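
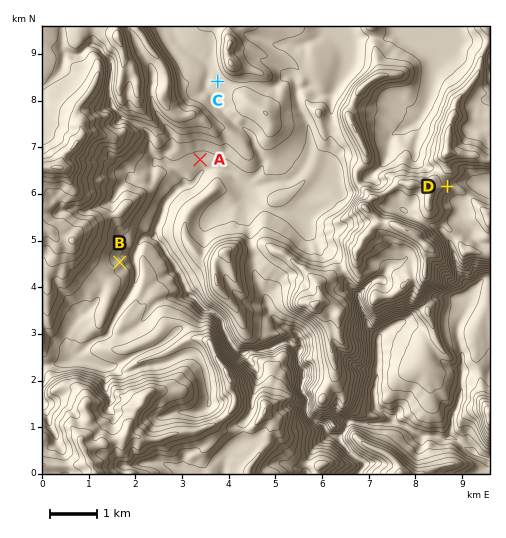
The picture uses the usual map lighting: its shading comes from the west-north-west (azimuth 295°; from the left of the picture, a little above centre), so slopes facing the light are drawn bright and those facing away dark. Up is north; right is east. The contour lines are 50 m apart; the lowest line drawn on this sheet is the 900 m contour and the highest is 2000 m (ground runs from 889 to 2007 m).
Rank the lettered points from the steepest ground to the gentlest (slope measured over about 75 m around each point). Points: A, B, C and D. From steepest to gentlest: D B A C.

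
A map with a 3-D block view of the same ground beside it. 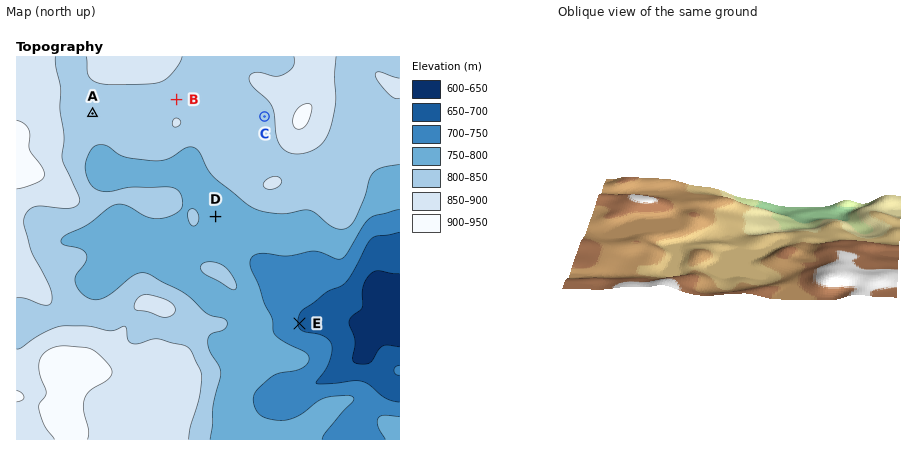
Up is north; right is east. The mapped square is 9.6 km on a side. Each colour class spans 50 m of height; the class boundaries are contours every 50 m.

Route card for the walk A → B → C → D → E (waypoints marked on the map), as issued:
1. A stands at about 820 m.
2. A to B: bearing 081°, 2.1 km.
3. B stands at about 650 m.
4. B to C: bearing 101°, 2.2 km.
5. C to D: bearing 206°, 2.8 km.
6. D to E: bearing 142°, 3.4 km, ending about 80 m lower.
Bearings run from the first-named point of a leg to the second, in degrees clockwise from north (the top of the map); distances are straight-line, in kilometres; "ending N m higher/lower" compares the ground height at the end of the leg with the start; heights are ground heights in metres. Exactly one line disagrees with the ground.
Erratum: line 3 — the height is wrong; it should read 840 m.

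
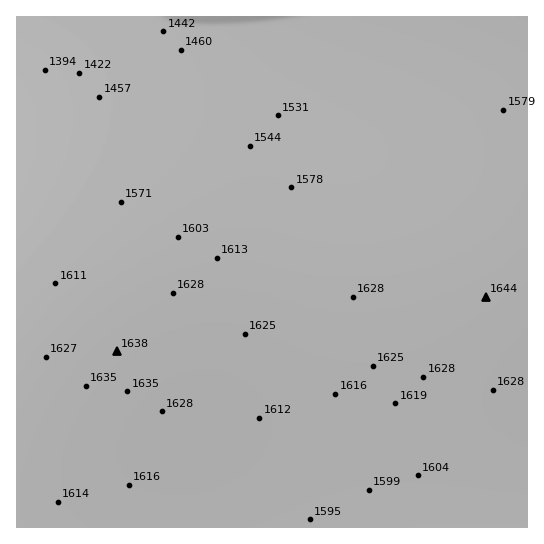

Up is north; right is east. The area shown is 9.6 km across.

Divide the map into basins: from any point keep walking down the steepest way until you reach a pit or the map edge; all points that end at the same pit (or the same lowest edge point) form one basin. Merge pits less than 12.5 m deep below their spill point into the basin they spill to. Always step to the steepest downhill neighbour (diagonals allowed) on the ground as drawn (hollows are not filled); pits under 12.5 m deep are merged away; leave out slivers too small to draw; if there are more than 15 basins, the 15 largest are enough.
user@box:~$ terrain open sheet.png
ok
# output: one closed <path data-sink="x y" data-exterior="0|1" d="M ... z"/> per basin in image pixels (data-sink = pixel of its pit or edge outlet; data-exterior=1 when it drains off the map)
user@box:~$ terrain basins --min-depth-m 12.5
<path data-sink="17 17" data-exterior="1" d="M527 16l-510 0-1 377 25-1 29-8 21-12 26-21 17-7 24-5 184-22 133-20 52-1z"/><path data-sink="310 519" data-exterior="0" d="M527 296l-52 1-133 20-184 22-24 5-17 7-26 21-21 12-21 7-32 2-1 134 511 1z"/>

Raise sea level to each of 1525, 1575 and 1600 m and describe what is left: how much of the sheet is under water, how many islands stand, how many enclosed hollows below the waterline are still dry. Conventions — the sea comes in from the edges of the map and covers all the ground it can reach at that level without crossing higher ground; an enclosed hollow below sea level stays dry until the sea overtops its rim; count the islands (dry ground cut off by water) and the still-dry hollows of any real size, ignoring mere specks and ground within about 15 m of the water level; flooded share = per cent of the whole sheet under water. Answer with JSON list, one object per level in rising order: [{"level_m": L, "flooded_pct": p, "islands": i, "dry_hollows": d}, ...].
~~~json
[{"level_m": 1525, "flooded_pct": 15, "islands": 0, "dry_hollows": 0}, {"level_m": 1575, "flooded_pct": 31, "islands": 0, "dry_hollows": 0}, {"level_m": 1600, "flooded_pct": 42, "islands": 0, "dry_hollows": 0}]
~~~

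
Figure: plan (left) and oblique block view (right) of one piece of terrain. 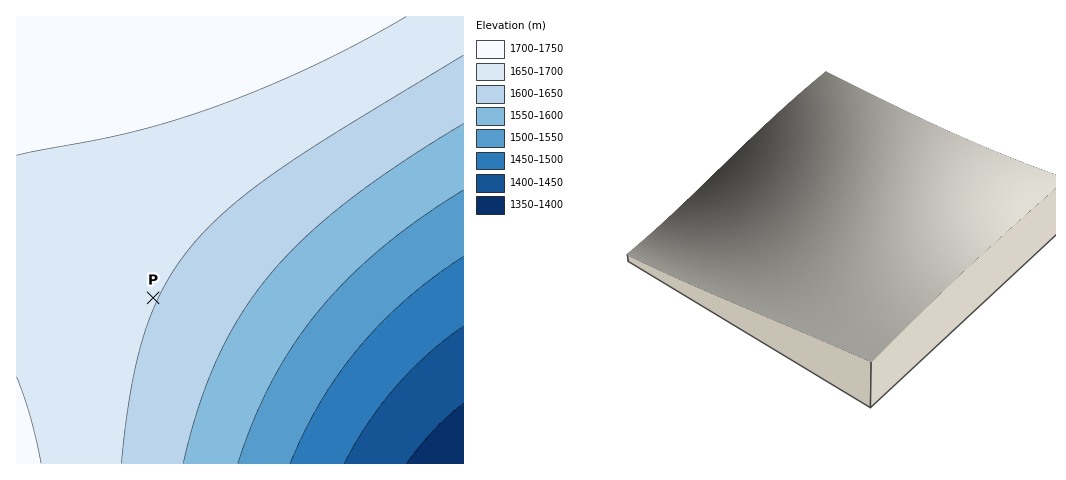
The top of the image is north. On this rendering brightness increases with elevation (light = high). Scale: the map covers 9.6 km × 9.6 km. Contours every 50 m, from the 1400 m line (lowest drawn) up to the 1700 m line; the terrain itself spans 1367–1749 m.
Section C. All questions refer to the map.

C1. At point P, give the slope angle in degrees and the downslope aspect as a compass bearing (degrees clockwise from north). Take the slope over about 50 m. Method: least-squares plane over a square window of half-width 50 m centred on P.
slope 1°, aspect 115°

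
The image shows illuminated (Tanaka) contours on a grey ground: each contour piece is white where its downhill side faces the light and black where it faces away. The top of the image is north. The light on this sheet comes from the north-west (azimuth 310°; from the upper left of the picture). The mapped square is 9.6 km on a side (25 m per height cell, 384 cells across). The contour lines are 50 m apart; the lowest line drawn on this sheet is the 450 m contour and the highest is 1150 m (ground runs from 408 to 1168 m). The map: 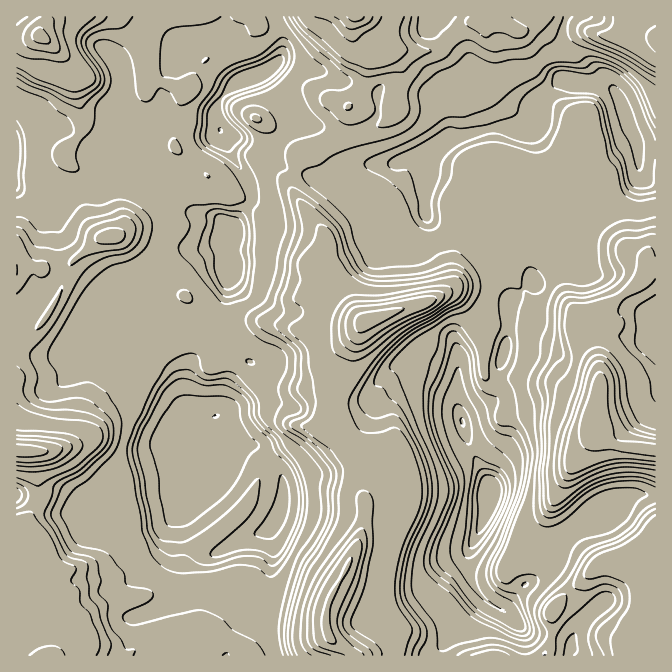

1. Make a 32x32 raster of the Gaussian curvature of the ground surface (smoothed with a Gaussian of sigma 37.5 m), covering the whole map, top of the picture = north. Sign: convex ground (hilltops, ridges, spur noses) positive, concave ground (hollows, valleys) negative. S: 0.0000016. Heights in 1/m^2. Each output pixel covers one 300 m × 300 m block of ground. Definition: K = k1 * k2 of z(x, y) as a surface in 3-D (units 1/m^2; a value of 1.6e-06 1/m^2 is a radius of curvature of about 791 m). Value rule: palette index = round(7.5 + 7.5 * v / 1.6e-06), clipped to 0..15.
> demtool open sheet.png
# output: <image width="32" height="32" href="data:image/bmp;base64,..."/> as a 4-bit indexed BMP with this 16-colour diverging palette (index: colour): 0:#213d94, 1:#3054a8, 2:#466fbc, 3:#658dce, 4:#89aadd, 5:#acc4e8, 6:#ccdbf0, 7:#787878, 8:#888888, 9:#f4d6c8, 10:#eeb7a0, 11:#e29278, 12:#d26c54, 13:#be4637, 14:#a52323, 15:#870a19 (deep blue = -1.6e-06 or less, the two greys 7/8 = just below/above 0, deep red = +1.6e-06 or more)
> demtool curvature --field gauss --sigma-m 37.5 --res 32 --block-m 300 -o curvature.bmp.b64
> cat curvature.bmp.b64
<image width="32" height="32" href="data:image/bmp;base64,Qk12AgAAAAAAAHYAAAAoAAAAIAAAACAAAAABAAQAAAAAAAACAAATCwAAEwsAABAAAAAAAAAAlD0hAKhUMAC8b0YAzo1lAN2qiQDoxKwA8NvMAHh4eACIiIgAyNb0AKC37gB4kuIAVGzSADdGvgAjI6UAGQqHAHVZhHeIeIhvCld3eIF4iIiHeJqIiHd2h+l8V2a/CEp3h3dXd3d4d4d3Z4h6kvd/WHd3mHd3iFZ5dmpngqwwaiiHWWd3eIplh7h4WiTVWeiHialnZ2eGm3e6d3mXaIc5V5eIh4uXeHloYId3jHcGebglqIeHiIl5aXl4mGqk6Zh3MqZ4eHeHimd2eJpfxnCLr3h3dnd3h1tcN3iIIimPhnefhKPHd3elpnd6eBeZd3ZXl2mkh4hzd5h3iXj2pYeHTGp2Z4h3nGiWWWZ3dIiHhpeIhnd6ppd1h3d3Z0pFiJx3eHd3hU5Ie3dUuHm3toePV1iId3d2d302aXl5pvdmImqJeIh3d3O3hsx3ajgYmneHiIh4d4ckh3dahvgGpk9XWXd4h3eH9nd3Q3eD5Heg20lYZpZ3hrt4p0+IpTeHd4lYiJO8RoZkh3mId3Z3d3h221iHvkeH/IpaSIakd4h3dWhHdpVnY7B413h3mod4eIdFN3d3iHiXc3d3h5d3h4h4j4eHh3d4VnaHd5eHmId3h5hnh3d4SqlXpnd3dpiJV3h7V4Z3d3qPh4lXd3iFabeHh4lhiHhLDFdo14p3eHdW9YhprxeHuFt1aHGlmHh4LTXDaEpIeHZJvVqJhneGeE1teH9Pt3iHeJVHd4dlmYh1KWabZUd4h3eQmnxWxomEYtd3"/>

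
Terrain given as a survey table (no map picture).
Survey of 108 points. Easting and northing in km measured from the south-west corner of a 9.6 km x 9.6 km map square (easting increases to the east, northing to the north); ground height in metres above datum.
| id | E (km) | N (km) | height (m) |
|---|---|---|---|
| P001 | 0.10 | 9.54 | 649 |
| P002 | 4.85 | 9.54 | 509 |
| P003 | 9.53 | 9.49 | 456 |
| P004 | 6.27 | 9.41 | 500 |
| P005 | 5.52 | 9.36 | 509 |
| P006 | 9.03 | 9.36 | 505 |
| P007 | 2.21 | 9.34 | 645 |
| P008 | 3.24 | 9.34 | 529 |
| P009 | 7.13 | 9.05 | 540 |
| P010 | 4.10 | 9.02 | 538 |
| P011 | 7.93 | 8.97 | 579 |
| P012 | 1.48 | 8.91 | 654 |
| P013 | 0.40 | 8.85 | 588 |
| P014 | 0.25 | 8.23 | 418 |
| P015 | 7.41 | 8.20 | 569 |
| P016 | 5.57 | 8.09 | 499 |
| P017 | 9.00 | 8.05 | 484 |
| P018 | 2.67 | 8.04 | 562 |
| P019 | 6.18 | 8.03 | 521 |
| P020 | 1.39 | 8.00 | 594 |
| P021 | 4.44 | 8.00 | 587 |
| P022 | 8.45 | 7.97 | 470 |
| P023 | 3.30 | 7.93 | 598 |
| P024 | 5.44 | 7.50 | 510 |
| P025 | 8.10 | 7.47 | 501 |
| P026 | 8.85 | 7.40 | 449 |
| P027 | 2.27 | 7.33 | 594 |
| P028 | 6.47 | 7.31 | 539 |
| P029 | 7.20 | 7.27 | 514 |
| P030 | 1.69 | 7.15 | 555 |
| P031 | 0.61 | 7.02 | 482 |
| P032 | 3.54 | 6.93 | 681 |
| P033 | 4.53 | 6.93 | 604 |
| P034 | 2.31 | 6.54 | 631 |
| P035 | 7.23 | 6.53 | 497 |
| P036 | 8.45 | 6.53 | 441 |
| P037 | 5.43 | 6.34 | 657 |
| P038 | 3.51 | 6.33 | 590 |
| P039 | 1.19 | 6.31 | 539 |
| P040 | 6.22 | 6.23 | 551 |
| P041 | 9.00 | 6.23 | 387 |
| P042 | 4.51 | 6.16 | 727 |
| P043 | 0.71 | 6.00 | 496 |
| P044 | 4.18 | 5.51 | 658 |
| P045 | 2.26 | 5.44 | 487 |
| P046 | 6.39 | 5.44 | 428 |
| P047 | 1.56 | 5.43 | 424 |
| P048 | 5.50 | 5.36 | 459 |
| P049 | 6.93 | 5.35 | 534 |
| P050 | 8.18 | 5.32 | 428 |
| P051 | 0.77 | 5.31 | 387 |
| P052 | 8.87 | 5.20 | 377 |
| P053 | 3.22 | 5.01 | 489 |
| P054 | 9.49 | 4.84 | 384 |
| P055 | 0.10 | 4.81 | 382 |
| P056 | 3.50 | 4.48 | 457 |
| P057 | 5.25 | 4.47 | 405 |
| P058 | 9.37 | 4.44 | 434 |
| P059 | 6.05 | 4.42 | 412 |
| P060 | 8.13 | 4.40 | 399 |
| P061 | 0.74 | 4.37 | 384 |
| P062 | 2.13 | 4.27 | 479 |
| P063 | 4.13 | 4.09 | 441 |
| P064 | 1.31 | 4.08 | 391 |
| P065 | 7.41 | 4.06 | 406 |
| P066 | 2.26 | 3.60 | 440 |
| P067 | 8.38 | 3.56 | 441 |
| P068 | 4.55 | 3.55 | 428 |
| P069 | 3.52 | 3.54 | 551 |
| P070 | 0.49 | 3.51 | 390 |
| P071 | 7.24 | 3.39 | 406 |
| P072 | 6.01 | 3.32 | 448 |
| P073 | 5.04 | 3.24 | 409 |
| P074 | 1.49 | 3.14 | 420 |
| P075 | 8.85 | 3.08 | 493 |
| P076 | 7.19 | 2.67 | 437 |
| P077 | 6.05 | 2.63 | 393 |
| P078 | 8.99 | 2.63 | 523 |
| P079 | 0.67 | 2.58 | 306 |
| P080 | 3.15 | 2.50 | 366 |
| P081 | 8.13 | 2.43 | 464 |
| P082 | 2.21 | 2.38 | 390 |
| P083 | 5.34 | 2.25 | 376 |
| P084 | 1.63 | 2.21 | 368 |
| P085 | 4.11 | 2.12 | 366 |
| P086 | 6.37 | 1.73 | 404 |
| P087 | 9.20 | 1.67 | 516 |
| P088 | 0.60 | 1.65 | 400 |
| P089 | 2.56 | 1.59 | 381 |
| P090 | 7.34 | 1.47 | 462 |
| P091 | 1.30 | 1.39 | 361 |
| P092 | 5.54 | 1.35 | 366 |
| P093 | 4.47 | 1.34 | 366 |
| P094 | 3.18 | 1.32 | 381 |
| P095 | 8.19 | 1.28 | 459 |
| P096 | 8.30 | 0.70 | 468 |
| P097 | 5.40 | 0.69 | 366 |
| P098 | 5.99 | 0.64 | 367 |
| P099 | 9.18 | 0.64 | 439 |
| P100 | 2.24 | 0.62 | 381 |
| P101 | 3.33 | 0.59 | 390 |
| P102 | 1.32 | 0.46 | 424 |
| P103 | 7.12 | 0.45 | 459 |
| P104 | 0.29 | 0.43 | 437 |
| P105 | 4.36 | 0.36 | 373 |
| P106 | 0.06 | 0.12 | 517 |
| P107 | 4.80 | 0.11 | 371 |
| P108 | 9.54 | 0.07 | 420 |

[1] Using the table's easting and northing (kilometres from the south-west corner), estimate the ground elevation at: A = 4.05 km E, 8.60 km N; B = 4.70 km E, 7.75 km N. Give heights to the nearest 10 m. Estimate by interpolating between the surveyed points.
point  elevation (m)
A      540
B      590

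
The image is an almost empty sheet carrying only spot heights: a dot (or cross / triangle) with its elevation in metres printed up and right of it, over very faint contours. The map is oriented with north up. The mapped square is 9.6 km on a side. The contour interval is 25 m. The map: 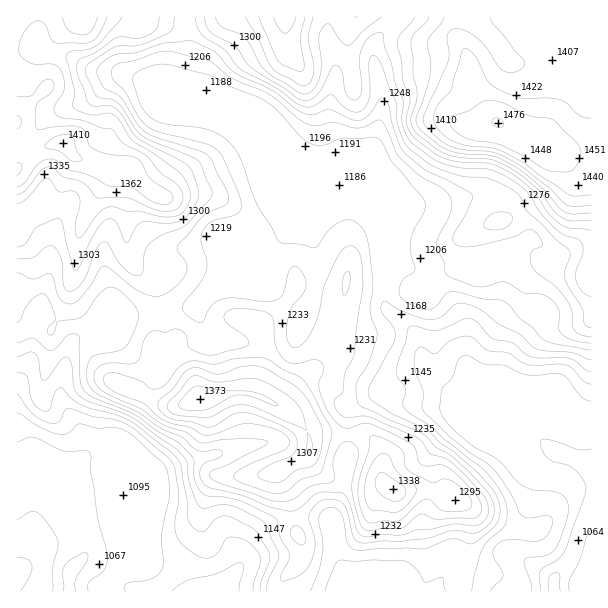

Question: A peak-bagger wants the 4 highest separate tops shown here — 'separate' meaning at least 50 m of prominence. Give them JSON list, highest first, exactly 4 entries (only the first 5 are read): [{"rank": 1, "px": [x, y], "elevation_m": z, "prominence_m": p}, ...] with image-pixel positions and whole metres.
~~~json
[{"rank": 1, "px": [498, 122], "elevation_m": 1476, "prominence_m": 434}, {"rank": 2, "px": [63, 143], "elevation_m": 1410, "prominence_m": 145}, {"rank": 3, "px": [200, 399], "elevation_m": 1373, "prominence_m": 132}, {"rank": 4, "px": [393, 489], "elevation_m": 1338, "prominence_m": 82}]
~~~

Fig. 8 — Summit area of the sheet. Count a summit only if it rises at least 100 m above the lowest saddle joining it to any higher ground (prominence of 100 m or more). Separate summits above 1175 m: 3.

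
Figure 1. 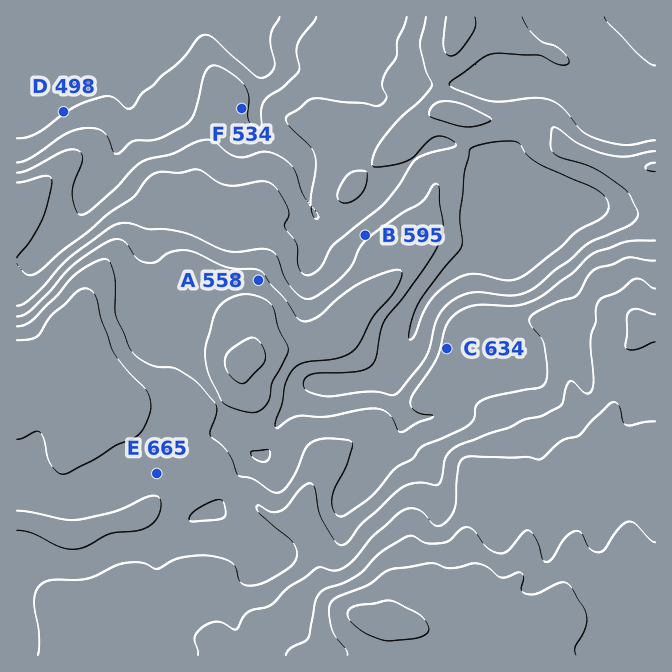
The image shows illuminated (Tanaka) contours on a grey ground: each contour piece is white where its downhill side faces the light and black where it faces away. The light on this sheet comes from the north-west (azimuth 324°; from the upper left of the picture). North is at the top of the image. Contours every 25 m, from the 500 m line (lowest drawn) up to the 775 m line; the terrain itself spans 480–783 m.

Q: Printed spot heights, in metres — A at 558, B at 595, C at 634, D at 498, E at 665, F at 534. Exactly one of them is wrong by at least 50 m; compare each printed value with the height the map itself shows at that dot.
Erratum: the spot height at A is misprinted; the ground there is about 633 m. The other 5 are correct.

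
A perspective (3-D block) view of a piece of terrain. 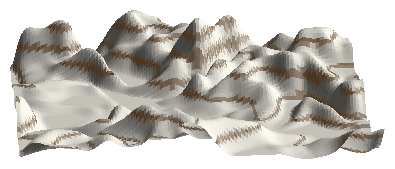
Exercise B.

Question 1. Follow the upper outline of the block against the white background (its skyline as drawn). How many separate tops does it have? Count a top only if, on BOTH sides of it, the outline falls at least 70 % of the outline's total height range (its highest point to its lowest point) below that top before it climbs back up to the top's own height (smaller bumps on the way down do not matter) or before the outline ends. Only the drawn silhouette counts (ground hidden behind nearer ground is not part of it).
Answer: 0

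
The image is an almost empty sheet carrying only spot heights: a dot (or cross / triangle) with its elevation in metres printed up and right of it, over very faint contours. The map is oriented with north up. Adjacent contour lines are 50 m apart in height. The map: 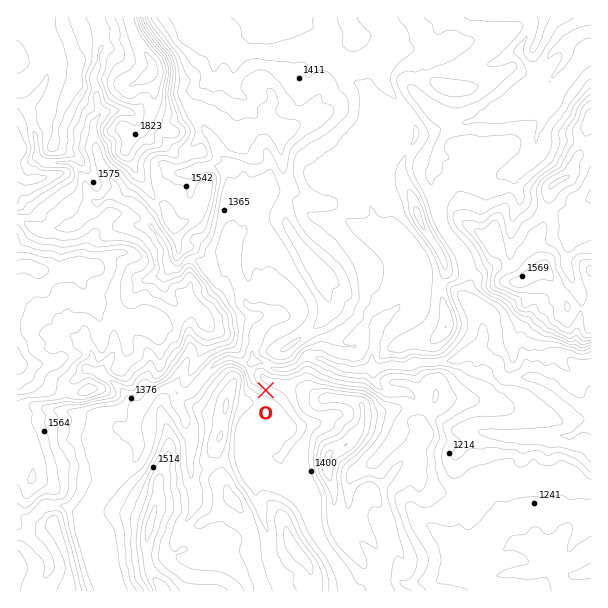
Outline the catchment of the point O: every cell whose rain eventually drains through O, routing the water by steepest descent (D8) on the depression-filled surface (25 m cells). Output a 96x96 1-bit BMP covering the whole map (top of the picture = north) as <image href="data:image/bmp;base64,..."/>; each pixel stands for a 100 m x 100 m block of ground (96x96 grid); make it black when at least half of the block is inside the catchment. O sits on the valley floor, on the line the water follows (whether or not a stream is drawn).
<image width="96" height="96" href="data:image/bmp;base64,Qk2+BAAAAAAAAD4AAAAoAAAAYAAAAGAAAAABAAEAAAAAAIAEAAATCwAAEwsAAAIAAAAAAAAA////AAAAAAAAAAAAAH/AAAAAAAAAAAAAAH/AAAAAAAAAAAAAAH+AAAAAAAAAAAAAAP+AAAAAAAAAAAAAAP/gAAAAAAAAAAAAAP/wAAAAAAAAAAAAAf/8AAAAAAAAAAAAAf/8AAAAAAAAAAAAAf/8AAAAAAAAAAAAAf/8AAAAAAAAAAAAAf/4AAAAAAAAAAAAAf/4AAAAAAAAAAAAA//4AAAAAAAAAAAAA//4AAAAAAAAAAAAB//4AAAAAAAAAAAAD//4AAAAAAAAAAAAH//4AAAAAAAAAAAAH//4AAAAAAAAAAAAH//4AAAAAAAAAAAAP//wAAAAAAAAAAAAP//wAAAAAAAAAAAAP//wAAAAAAAAAAAAP//wAAAAAAAAAAAAf//4AAAAAAAAAAAAf//+AAAAAAAAAAAAP///AAAAAAAAAAAAP///gAAAAAAAAAAAP///gAAAAAAAAAAAP///wAAAAAAAAAAAH///wAAAAAAAAAAAH///wAAAAAAAAAAAHn//gAAAAAAAAAAAAH/IAAAAAAAAAAAAAD+AAAAAAAAAAAAAADAAAAAAAAAAAAAAAAAAAAAAAAAAAAAAAAAAAAAAAAAAAAAAAAAAAAAAAAAAAAAAAAAAAAAAAAAAAAAAAAAAAAAAAAAAAAAAAAAAAAAAAAAAAAAAAAAAAAAAAAAAAAAAAAAAAAAAAAAAAAAAAAAAAAAAAAAAAAAAAAAAAAAAAAAAAAAAAAAAAAAAAAAAAAAAAAAAAAAAAAAAAAAAAAAAAAAAAAAAAAAAAAAAAAAAAAAAAAAAAAAAAAAAAAAAAAAAAAAAAAAAAAAAAAAAAAAAAAAAAAAAAAAAAAAAAAAAAAAAAAAAAAAAAAAAAAAAAAAAAAAAAAAAAAAAAAAAAAAAAAAAAAAAAAAAAAAAAAAAAAAAAAAAAAAAAAAAAAAAAAAAAAAAAAAAAAAAAAAAAAAAAAAAAAAAAAAAAAAAAAAAAAAAAAAAAAAAAAAAAAAAAAAAAAAAAAAAAAAAAAAAAAAAAAAAAAAAAAAAAAAAAAAAAAAAAAAAAAAAAAAAAAAAAAAAAAAAAAAAAAAAAAAAAAAAAAAAAAAAAAAAAAAAAAAAAAAAAAAAAAAAAAAAAAAAAAAAAAAAAAAAAAAAAAAAAAAAAAAAAAAAAAAAAAAAAAAAAAAAAAAAAAAAAAAAAAAAAAAAAAAAAAAAAAAAAAAAAAAAAAAAAAAAAAAAAAAAAAAAAAAAAAAAAAAAAAAAAAAAAAAAAAAAAAAAAAAAAAAAAAAAAAAAAAAAAAAAAAAAAAAAAAAAAAAAAAAAAAAAAAAAAAAAAAAAAAAAAAAAAAAAAAAAAAAAAAAAAAAAAAAAAAAAAAAAAAAAAAAAAAAAAAAAAAAAAAAAAAAAAAAAAAAAAAAAAAAAAAAAAAAAAAAAAAAAAAAAAAAAAAAAAAAAAAAAAAAAAAAAAAAAAAAAAAAAAAAAAAAAAAAAAAAAAAAAAAAAAAAAAAAAAAAAAAAAAAAAAAAAAAAAAAAAAAAAAAAAAAAAAAAAAAA="/>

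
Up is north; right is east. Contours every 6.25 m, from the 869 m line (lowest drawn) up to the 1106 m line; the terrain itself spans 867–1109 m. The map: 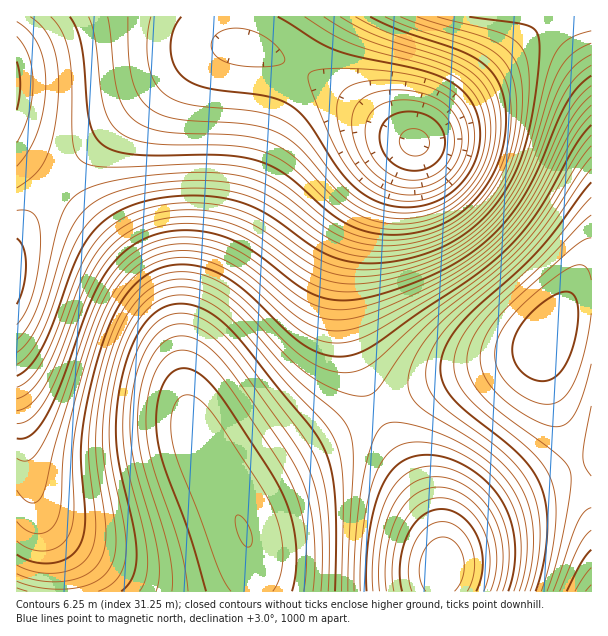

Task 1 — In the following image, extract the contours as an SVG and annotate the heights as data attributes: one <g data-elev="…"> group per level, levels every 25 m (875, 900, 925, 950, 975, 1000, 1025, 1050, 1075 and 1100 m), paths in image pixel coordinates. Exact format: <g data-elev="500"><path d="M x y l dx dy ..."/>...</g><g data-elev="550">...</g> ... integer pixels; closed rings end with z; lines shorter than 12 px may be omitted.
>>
<g data-elev="875"><path d="M407 170l-12-5-9-9-6-12 0-12 4-10 8-6 10-4 14 0 12 4 10 8 6 11 1 12-5 12-9 8-12 4z"/></g><g data-elev="900"><path d="M405 201l-16-2-15-7-14-10-12-14-15-25-18-44-7-19 0-5 2-3 13-3 25-1 32 2 28 4 20 5 15 6 12 8 9 9 8 15 3 18-3 18-7 17-11 13-14 11-17 6z"/><path d="M245 66l-18-4-11-6-3-5-2-6 2-6 3-4 7-5 10-2 10 1 11 2 10 5 10 8 7 7 4 8-2 4-7 3z"/></g><g data-elev="925"><path d="M340 17l37 19 61 20 20 8 18 12 12 15 6 16 2 16-1 18-5 18-7 17-10 14-13 13-14 10-17 7-19 4-18 0-18-3-17-7-15-10-13-12-33-34-12-9-12-6-15-5-18-3-74-3-13-3-12-5-13-11-9-18-4-20-6-58"/></g><g data-elev="950"><path d="M17 188l18-14 10-15 8-24 5-33 0-30-4-24-9-18-15-13"/><path d="M400 17l24 9 46 14 16 7 17 13 9 17 4 16 1 20-3 21-4 21-8 18-9 16-11 15-14 13-21 14-22 9-26 5-25 0-20-3-18-8-16-10-44-34-16-8-18-6-27-3-35 0-43 4-35 6-13 5-11 5-7 7-6 9-8 19-12 54-7 24-10 20-11 14"/></g><g data-elev="975"><path d="M591 31l-21 7-7 6-6 7-10 23-18 75-13 30-11 19-14 18-15 14-18 13-24 12-27 9-29 5-25 0-17-3-16-6-15-9-41-29-15-8-16-6-21-4-24-1-24 2-21 5-15 6-14 8-11 9-10 12-15 27-22 61-12 26-14 19-13 9"/></g><g data-elev="1000"><path d="M402 591l-2-13 0-15 3-15 5-14 6-10 8-8 9-5 10-2 11 2 10 6 9 9 7 11 4 14 1 13-2 14-5 13"/><path d="M591 76l-13 11-11 15-9 18-27 63-12 21-15 20-20 19-23 17-24 13-32 13-42 12-16 2-15 0-14-4-12-5-55-41-17-9-16-6-23-4-22 0-20 4-18 9-10 7-11 11-16 25-12 27-27 75-15 31-8 10-6 6-6 2-7 0"/></g><g data-elev="1025"><path d="M373 591l-1-24 3-25 5-24 7-20 8-13 10-11 12-6 15-2 18 3 20 9 16 14 12 17 8 19 3 21-1 21-5 21"/><path d="M591 115l-9 10-9 13-26 50-13 22-15 20-16 17-21 18-26 18-76 46-23 11-12 2-12 1-12-2-12-5-19-14-48-43-17-11-16-6-18-4-18 0-17 4-15 9-15 14-14 21-11 27-13 39-9 39-5 30-2 23 2 48-1 12-4 10-9 11-13 6-16-2-14-8"/></g><g data-elev="1050"><path d="M348 591l5-132-1-19-5-14-12-15-44-37-44-50-17-16-23-15-12-4-12-2-12 1-10 3-11 6-9 9-9 12-7 14-13 36-7 34-3 33 2 29 12 70-1 18-5 15-5 8-8 6-10 4-12 3-30 0-15-2-13-5"/><path d="M591 157l-12 16-31 48-20 25-25 25-54 44-19 20-15 21-7 21 1 15 4 7 5 6 12 9 38 23 23 16 17 17 13 18 9 22 3 26-1 28-7 27"/></g><g data-elev="1075"><path d="M321 591l1-40-2-38-6-28-9-24-18-29-45-62-16-20-13-12-10-8-11-4-10-2-9 1-9 4-8 6-7 10-7 12-5 15-6 33-1 26 3 25 20 75 5 24 1 21-3 15"/><path d="M591 476l-7-11-1-9 8-50"/><path d="M591 215l-10 9-38 40-54 51-15 21-7 20 0 10 2 9 6 11 7 9 19 18 56 42 8 7 5 8 1 16-6 36-8 39-10 30"/></g><g data-elev="1100"><path d="M273 591l8-16 2-21-3-24-8-23-14-25-46-70-15-14-6-3-6 0-8 5-5 13-1 15 2 18 6 18 20 51 19 52 6 14 7 10"/><path d="M591 568l-16 23"/></g>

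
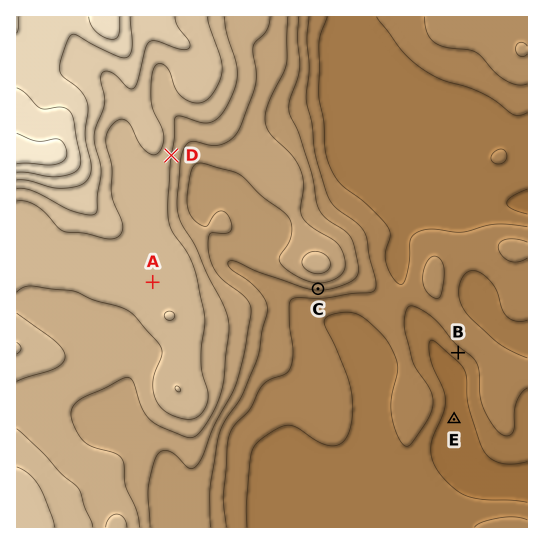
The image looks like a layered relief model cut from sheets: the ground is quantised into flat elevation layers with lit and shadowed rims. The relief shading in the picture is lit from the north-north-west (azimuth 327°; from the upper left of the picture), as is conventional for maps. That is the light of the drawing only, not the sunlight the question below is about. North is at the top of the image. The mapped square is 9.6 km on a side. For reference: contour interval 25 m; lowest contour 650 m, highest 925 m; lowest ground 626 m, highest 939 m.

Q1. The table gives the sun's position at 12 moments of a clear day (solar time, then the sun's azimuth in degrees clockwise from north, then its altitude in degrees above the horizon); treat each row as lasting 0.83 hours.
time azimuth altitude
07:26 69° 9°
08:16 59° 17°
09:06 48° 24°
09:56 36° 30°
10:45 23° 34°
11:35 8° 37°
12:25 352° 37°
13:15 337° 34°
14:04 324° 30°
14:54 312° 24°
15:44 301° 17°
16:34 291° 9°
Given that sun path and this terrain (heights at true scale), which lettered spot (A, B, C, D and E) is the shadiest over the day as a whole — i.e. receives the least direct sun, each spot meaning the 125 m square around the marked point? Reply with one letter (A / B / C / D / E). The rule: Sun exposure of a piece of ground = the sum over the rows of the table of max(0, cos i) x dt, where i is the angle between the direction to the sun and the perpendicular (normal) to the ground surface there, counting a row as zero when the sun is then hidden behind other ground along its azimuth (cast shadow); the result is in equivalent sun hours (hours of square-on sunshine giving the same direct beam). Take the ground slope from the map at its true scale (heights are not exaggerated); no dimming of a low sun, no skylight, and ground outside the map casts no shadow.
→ C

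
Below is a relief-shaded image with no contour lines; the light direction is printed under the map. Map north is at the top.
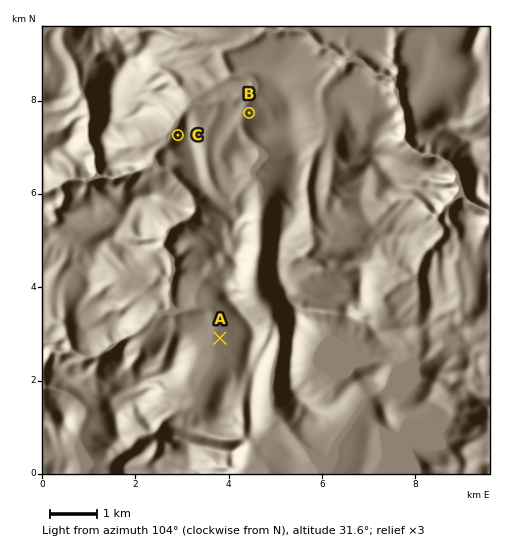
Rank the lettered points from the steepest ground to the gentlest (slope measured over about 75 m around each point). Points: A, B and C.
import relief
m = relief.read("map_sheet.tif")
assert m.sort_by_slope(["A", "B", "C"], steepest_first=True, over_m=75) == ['C', 'B', 'A']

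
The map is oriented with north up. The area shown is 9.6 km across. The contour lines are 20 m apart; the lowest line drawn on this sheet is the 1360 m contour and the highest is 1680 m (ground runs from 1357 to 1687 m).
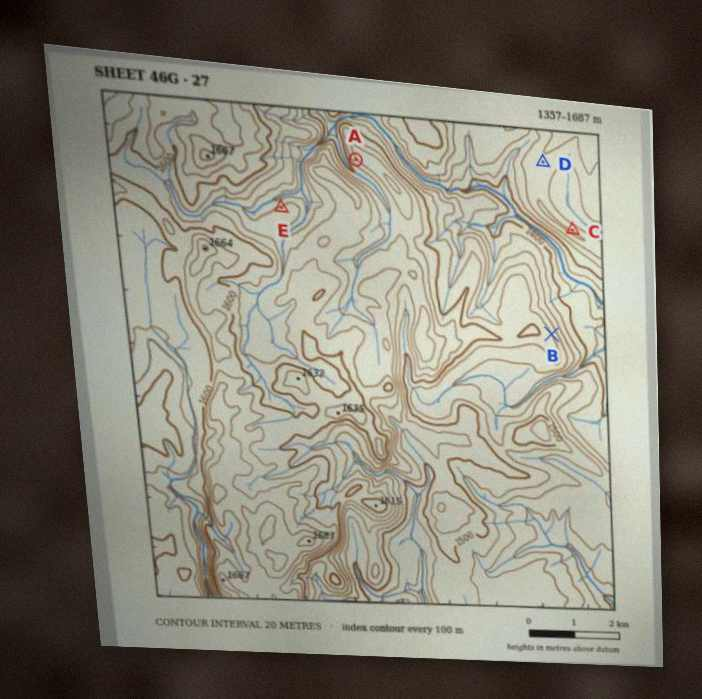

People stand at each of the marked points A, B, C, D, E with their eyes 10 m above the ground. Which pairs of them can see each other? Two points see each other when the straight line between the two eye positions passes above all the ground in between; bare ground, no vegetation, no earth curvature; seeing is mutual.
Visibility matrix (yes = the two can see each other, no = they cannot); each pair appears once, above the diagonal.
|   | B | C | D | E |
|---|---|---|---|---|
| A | no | no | no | no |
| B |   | yes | yes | no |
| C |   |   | yes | no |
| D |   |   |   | no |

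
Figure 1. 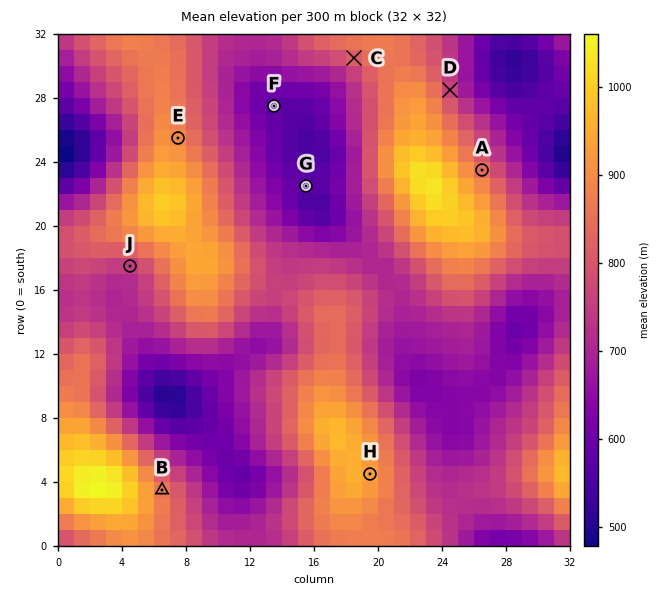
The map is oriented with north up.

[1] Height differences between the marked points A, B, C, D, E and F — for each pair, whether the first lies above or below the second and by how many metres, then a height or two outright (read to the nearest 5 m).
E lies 315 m above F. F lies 285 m below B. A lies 265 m above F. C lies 235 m above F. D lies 180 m above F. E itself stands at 895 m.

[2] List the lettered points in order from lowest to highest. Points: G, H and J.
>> G J H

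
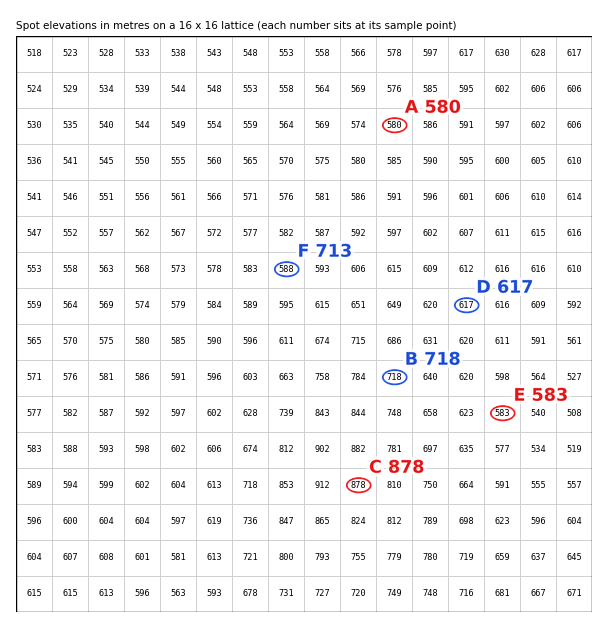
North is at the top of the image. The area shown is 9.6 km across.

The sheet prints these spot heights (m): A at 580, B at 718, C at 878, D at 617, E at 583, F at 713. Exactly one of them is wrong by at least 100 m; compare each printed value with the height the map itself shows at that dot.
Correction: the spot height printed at F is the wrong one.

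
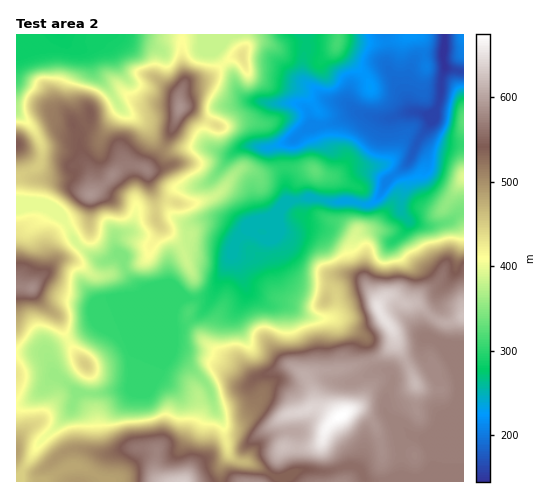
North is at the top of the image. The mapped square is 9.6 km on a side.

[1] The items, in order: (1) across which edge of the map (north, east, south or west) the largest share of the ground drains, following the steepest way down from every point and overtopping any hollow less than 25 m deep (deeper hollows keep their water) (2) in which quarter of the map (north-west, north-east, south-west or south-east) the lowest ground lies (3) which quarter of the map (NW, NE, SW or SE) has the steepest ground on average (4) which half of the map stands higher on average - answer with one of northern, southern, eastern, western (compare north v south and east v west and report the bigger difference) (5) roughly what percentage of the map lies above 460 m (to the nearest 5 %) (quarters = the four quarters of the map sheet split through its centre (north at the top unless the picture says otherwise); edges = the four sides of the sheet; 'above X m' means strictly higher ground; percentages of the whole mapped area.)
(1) Most of the ground drains across the northern edge.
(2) The lowest point lies in the north-east quarter of the map.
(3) Slopes are steepest in the north-west quarter.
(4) On average the southern half of the map is the higher ground.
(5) Roughly 35 % of the ground is higher than 460 m.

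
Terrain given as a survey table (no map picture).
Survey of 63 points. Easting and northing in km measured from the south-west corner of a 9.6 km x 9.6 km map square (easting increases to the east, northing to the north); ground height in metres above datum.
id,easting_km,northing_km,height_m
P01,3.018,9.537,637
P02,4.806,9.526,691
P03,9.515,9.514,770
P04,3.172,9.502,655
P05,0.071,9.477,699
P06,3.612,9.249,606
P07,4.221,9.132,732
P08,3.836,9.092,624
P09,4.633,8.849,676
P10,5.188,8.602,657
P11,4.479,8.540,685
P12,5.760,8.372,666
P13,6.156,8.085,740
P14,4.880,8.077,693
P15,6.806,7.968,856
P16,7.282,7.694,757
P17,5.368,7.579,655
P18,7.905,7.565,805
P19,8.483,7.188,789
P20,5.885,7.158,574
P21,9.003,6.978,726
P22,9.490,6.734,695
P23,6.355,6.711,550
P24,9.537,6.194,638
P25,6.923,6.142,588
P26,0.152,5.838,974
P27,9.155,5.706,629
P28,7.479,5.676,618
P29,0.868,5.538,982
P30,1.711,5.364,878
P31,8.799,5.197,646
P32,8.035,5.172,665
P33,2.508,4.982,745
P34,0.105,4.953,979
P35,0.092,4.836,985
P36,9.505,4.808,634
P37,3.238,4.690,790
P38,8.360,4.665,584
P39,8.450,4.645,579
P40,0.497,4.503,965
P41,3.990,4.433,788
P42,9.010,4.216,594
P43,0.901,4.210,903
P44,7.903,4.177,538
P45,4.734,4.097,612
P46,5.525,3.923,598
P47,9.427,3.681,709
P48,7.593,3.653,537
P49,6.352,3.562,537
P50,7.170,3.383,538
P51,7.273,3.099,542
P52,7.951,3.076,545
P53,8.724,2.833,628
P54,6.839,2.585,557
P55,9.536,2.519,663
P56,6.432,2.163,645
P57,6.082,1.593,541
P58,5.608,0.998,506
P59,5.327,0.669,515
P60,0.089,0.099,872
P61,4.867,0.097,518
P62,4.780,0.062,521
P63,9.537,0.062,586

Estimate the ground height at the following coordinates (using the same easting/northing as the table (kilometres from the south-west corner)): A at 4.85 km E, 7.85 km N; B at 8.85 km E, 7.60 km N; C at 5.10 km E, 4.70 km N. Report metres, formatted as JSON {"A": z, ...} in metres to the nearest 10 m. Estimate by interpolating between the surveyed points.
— {"A": 660, "B": 800, "C": 620}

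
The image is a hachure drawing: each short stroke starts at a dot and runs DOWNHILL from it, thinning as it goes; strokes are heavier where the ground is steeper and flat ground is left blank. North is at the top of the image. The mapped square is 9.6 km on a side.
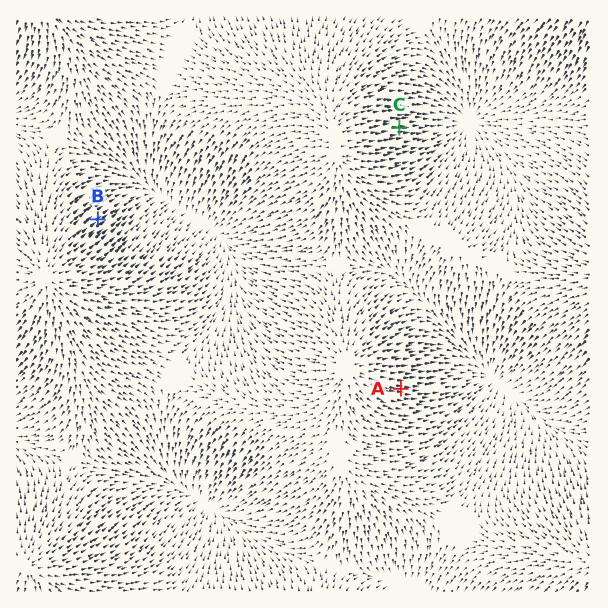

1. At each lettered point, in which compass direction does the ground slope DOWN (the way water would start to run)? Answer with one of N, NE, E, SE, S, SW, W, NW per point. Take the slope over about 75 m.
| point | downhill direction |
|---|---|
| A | E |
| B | NE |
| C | E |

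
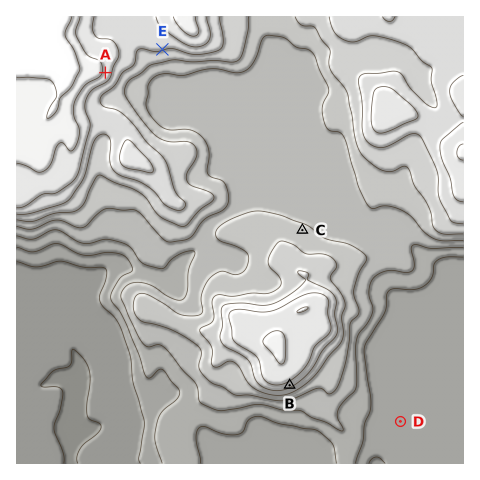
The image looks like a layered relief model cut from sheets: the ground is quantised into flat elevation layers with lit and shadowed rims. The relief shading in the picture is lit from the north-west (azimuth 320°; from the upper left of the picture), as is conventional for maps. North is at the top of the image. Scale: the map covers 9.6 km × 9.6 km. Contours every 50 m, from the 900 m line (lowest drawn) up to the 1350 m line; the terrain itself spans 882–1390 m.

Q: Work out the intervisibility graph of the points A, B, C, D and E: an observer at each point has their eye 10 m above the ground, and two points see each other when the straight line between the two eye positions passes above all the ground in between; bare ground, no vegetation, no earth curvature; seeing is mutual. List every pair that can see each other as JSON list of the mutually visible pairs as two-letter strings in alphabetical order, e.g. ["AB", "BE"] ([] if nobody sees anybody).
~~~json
["AC", "AE", "BD", "CE"]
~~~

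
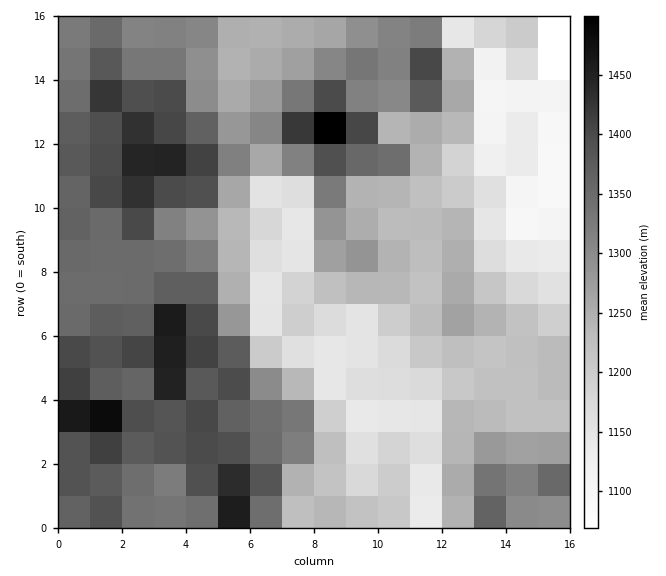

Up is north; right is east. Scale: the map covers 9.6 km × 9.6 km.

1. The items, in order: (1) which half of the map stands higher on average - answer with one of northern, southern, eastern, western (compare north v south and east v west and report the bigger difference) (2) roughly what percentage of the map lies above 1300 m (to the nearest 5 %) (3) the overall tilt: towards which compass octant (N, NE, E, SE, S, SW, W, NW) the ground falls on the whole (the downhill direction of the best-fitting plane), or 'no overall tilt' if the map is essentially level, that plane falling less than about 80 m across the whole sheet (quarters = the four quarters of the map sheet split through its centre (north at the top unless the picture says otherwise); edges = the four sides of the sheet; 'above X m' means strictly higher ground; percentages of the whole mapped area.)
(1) Taken as a whole, the western half is higher than the eastern.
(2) Roughly 45 % of the ground is higher than 1300 m.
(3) On the whole the ground falls towards the east.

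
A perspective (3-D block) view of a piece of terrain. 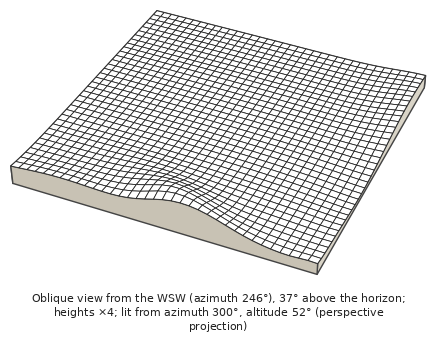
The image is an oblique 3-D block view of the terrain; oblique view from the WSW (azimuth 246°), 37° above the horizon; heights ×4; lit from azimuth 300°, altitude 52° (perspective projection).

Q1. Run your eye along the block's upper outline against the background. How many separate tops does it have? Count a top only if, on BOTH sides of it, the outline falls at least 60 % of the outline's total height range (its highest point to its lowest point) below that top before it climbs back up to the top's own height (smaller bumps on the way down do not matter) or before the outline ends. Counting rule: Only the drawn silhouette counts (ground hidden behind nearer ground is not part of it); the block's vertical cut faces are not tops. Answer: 0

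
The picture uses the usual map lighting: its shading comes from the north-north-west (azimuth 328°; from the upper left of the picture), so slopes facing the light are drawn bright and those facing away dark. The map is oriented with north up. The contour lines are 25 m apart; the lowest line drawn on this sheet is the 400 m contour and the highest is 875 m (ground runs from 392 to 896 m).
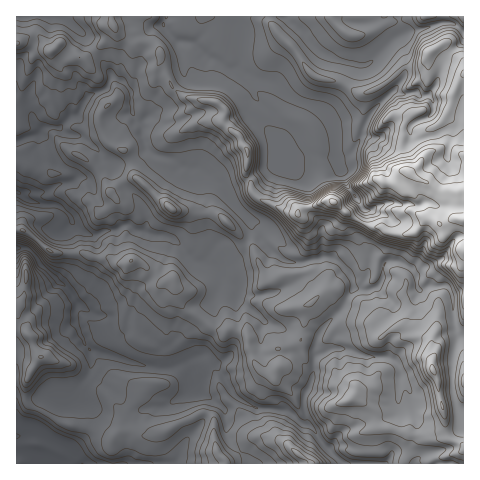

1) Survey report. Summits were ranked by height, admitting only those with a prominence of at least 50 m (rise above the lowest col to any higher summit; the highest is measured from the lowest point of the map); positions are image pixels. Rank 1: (334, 202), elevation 857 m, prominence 79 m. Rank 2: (433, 370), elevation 807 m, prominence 128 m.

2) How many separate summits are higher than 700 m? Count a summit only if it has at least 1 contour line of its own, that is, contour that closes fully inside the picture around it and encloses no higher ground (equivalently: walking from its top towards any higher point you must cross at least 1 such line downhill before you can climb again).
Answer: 7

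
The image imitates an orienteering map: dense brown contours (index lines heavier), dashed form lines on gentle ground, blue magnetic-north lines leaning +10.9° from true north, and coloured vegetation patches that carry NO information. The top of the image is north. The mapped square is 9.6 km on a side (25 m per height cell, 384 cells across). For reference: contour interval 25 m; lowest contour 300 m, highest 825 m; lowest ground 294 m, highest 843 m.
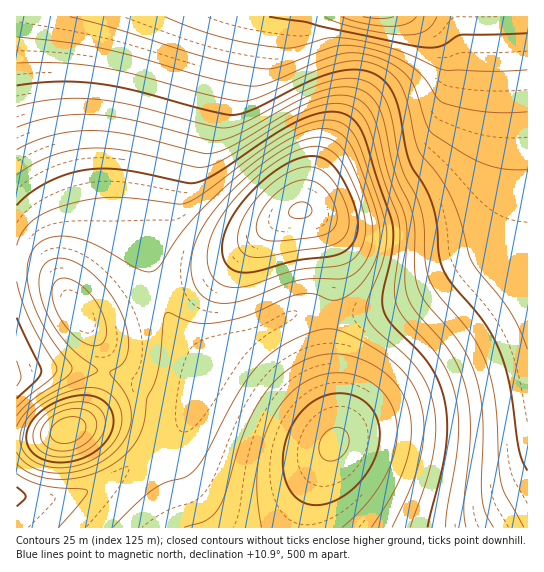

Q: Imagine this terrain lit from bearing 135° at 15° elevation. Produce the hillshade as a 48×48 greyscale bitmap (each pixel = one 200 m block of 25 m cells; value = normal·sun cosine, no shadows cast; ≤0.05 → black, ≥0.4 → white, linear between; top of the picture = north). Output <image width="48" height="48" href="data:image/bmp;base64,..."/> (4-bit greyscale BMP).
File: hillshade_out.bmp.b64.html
<image width="48" height="48" href="data:image/bmp;base64,Qk32BAAAAAAAAHYAAAAoAAAAMAAAADAAAAABAAQAAAAAAIAEAAATCwAAEwsAABAAAAAAAAAAAAAAABEREQAiIiIAMzMzAERERABVVVUAZmZmAHd3dwCIiIgAmZmZAKqqqgC7u7sAzMzMAN3d3QDu7u4A////AIiIiIiIiIiIiIiIiZmqq7vMzMzMu6qpmoiIiIiIiIiIiIiIiJmaq7vMzMzMy7qpmYiIiIiIiIiIiIiIiImaq7vMzN3MzLuqmZq7uqmIiIiIiId4iImZqrvMzd3dzLuqmavd7typiIiIiHd3eIiZqrvMzd3dzMu6qavf///bmIiIiHd3d4iJmqu8zN3d3My7qorO///+uZmYiHd3d3iImaq7zM3d3My7qmec7///25mYiHd3d3eIiZq7zMzd3My7qjRovf//7KmZiHd3d3d4iZqrvMzMzMzLugAkec3u7KmZiHd3Zmd3iJmqu8zMzMzLugABNYrN3LqZmId3ZmZ3eImaq7vMzMy7ugAAA1ebu6qpmId3ZmZnd4iZqru7zMy7uhAAAkaJqqqqmId3ZmZmd3iJmqu7u7u7ukMhE0aJqqqqmYh3dmZmd3iImaqru7u7qnZVVWiaqqqqqYiHd2ZmZ3eIiZqqq7u6qoiHeJmruqqqqZiHd3Zmd3eIiZmqqqqqqoiIiaq7uqqqqpmId3d3d3eIiZmaqqqqqniIiau7qqqqqqqZiHd3d4iIiZmZmqqqqnd4iaq7qqqqqruqmYh4iImZmZmZmZqqmnd3iaqqqqmZqru7upmIiZmqqpmZmZmZmXd3iZqqqZmZmrvMy7qZmaq7uqqZmZmZmWZneJmqmZmZmavM3cy6qrvMy7qpmZmZmWZmeJmZmZmIiZq83d3Lu7zd3cuqmZmZmWZmeImZmZmIiJq83e3dzM3u7ty6qZmZmWZmeImZmZiHd4irze7t3d3v/ty6qZmZmWZneImZmZiHZneKvN3d3d7v/+3LqpmZmWZneIiZmYiHZWZ4q8zd3e7v/+3LqpmZmWZ3eIiIiIiHVVVniavMzd7u7u3LqpmZmWZ3eIiIiIiHVERFeJqrvM3u3d3LqpmZmXd3eIiIiIiHVDM0Vniaq8zd3My7qpmZmXd3eIiIiIiHZDIjRWeJmrzdzLu6qZmZmXd3d4iIiIiHZDISI0Z4mrzNzLqqqZmZmXd3d3eIiIh3ZTIREjRniavN3LqqmZmZmWZ3d3d3d3d3dUIQASNWeavN3LqZmZmZiGZnd3d3d3d3dkMQABI1eKvN3LqZmZmYiGZmd3d3d3d3d1MgAAEkaJvN3cuZmZiIiGZmZ3d3d3d3d2QxAAATV4q83cupmYiIiGZmZnd3d3d3d3ZCEAASRnm8zcupiIiIiGZmZmd3d3d3d3ZTIQABNWirzMupiIiIiHZmZnd3d3d3d3dlMhABJFeavMupiIiIiHd3d3d3d3d3d3d2QyERI0aJq7upiIiIiHd3d3d3d3d3d3d3ZDIRI0V4mqqpiIiIiHd3d3d3d3d3d3d3dkMiIjVniZmYiIiIiHd3d3d3d3eIiId3d2VDMzRWZ3iIiIiIiHd3d3d3eIiIiIiIiHZUMzRFVmd3eIiIiIh3d3iIiIiIiIiIiId2VERERVZnd4iIiIiIiIiIiIiIiIiIiIiHZURERFVnd4iIiIiIiIiIiIiIiIiIiIiIdlRDNEVmeIiIiA=="/>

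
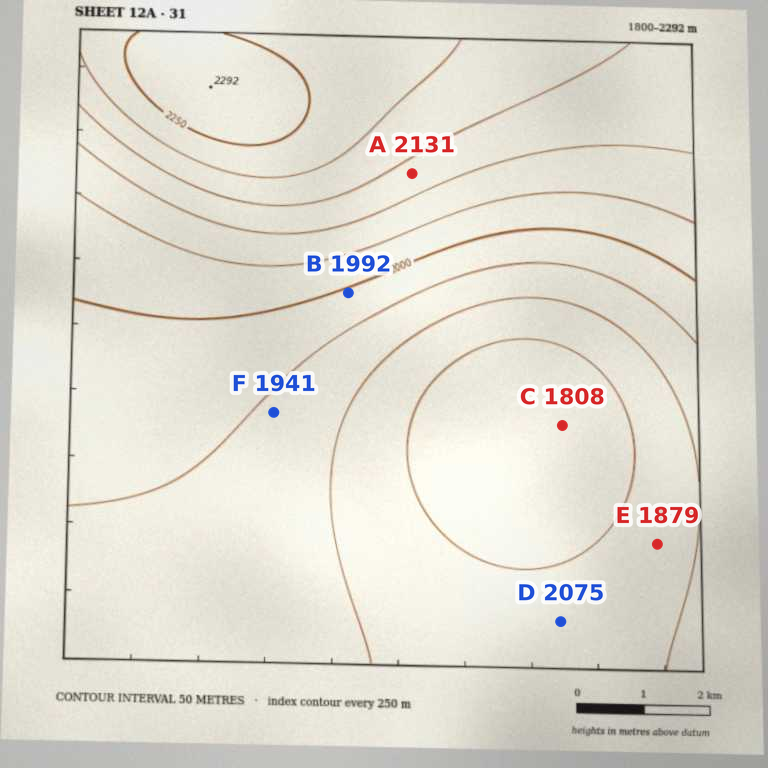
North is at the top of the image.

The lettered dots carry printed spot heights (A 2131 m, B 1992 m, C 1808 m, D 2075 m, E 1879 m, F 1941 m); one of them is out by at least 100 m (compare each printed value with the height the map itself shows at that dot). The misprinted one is D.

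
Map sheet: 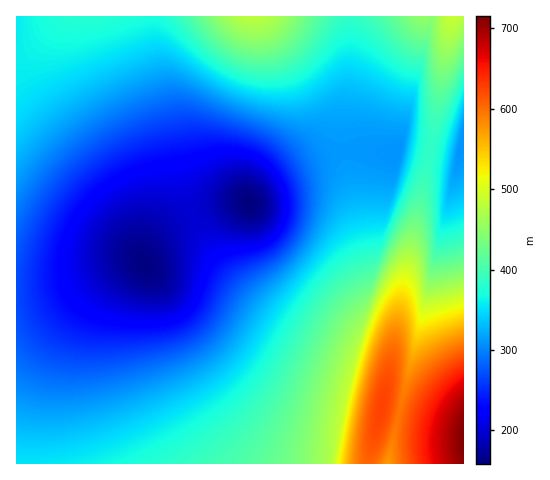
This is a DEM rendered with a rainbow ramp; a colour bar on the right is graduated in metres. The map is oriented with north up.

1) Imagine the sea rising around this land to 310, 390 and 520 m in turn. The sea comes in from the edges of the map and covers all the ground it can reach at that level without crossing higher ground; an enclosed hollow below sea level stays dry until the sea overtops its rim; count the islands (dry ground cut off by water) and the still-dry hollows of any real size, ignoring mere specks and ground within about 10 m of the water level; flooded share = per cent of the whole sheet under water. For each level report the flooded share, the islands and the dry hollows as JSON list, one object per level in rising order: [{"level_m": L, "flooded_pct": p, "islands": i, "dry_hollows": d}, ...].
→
[{"level_m": 310, "flooded_pct": 37, "islands": 0, "dry_hollows": 0}, {"level_m": 390, "flooded_pct": 74, "islands": 0, "dry_hollows": 0}, {"level_m": 520, "flooded_pct": 92, "islands": 0, "dry_hollows": 0}]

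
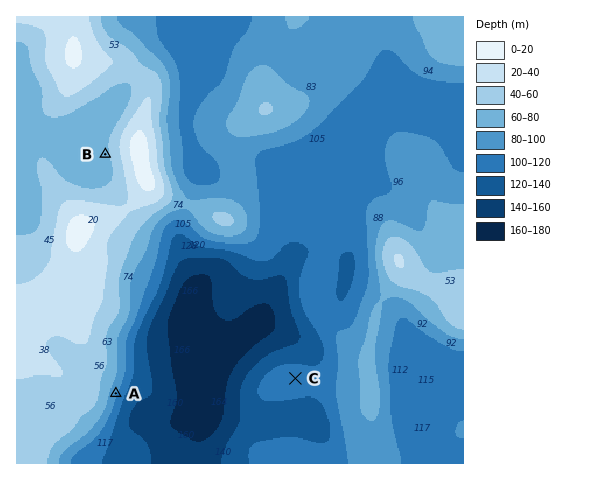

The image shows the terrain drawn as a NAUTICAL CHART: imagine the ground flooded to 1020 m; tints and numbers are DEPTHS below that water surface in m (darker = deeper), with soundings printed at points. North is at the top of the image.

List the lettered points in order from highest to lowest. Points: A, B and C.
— B A C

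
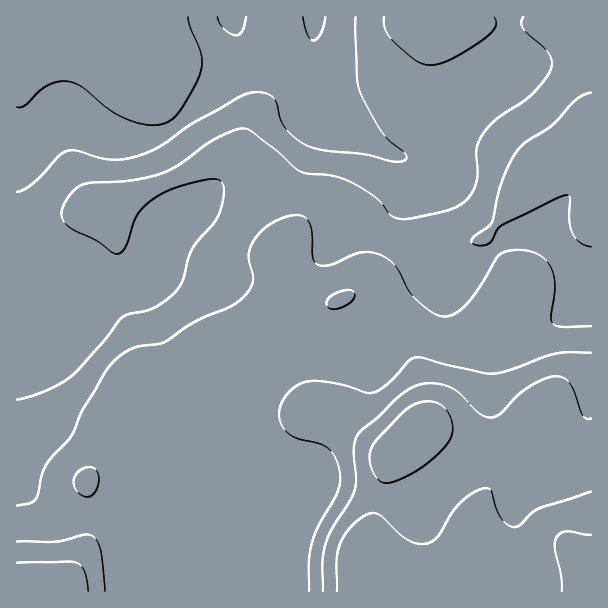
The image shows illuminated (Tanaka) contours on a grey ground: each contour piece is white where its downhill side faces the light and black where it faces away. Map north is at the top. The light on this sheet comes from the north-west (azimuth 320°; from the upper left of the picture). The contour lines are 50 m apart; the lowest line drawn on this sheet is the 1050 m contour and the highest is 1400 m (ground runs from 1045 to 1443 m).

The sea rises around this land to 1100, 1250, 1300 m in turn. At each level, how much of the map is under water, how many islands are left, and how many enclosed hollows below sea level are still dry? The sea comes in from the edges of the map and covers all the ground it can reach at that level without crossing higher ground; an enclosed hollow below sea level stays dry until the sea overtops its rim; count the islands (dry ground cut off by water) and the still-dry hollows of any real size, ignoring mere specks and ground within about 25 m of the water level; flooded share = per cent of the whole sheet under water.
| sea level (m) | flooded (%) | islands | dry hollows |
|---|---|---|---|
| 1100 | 8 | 0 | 0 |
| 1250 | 80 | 0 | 0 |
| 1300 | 85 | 0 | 0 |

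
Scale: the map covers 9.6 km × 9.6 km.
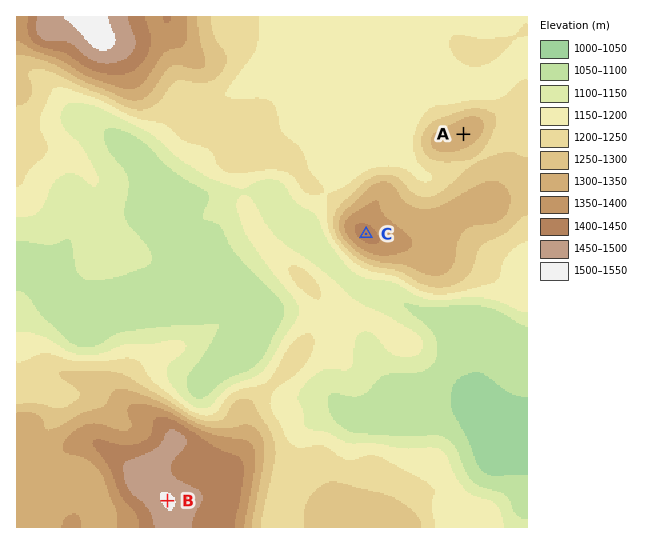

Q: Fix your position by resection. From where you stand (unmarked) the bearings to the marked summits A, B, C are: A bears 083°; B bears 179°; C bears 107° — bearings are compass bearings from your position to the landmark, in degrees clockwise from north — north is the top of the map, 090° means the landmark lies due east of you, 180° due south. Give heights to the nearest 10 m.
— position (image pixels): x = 161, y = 171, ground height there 1080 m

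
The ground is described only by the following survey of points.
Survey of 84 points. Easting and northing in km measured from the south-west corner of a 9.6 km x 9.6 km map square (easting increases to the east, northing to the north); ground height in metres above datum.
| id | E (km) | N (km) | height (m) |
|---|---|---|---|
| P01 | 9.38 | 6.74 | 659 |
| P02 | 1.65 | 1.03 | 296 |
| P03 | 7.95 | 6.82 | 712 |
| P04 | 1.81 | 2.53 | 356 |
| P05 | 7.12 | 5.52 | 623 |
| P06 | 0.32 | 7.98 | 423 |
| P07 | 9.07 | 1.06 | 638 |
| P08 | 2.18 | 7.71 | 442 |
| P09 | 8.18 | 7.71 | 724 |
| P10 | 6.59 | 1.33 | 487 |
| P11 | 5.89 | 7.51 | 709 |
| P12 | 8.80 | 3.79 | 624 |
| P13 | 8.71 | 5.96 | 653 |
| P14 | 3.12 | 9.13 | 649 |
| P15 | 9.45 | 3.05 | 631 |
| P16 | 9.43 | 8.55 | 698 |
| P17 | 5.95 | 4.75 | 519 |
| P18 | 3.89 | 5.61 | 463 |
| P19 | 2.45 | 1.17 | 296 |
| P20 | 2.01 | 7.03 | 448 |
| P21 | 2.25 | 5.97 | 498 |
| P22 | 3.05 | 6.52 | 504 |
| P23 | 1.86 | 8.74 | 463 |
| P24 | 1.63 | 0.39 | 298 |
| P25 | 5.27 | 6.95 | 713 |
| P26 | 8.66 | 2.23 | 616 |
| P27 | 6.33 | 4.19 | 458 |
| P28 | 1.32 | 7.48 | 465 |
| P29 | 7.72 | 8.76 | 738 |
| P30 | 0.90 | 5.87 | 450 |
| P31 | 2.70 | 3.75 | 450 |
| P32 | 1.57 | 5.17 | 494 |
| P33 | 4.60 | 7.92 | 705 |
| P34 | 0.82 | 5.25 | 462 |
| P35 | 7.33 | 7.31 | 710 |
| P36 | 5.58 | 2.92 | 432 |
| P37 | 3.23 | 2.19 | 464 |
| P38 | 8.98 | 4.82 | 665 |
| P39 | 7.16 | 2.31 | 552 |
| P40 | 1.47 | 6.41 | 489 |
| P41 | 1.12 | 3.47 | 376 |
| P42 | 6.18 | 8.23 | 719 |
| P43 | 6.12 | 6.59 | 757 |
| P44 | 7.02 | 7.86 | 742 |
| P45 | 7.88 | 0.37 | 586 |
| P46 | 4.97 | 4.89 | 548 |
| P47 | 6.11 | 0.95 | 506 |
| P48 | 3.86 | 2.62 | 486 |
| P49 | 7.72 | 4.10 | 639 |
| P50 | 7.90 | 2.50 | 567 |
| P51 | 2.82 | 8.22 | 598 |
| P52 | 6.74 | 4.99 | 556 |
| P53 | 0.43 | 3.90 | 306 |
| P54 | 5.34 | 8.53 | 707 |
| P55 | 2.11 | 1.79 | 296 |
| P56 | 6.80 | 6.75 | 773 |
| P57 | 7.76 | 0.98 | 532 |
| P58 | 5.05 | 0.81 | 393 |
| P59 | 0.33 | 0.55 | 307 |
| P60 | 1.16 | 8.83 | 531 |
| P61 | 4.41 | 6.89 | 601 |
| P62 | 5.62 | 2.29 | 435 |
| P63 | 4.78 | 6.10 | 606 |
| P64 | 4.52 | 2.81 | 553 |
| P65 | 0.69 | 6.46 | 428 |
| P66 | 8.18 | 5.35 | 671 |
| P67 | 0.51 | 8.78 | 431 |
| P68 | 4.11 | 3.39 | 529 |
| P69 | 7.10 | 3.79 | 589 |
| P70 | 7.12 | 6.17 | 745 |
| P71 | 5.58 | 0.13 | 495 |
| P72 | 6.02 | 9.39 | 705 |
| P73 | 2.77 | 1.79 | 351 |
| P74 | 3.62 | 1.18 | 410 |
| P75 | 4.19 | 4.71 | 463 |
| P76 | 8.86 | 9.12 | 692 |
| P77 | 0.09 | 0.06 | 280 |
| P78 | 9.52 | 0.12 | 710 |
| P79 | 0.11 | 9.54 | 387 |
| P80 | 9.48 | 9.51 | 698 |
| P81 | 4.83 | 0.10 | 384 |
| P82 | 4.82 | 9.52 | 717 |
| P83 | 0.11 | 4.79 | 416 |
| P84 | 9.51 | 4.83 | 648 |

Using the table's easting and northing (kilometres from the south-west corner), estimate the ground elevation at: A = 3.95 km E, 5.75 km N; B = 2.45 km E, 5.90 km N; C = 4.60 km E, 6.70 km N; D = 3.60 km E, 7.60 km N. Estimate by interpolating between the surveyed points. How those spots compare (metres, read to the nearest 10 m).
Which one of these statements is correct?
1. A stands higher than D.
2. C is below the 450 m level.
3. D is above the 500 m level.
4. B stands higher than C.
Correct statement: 3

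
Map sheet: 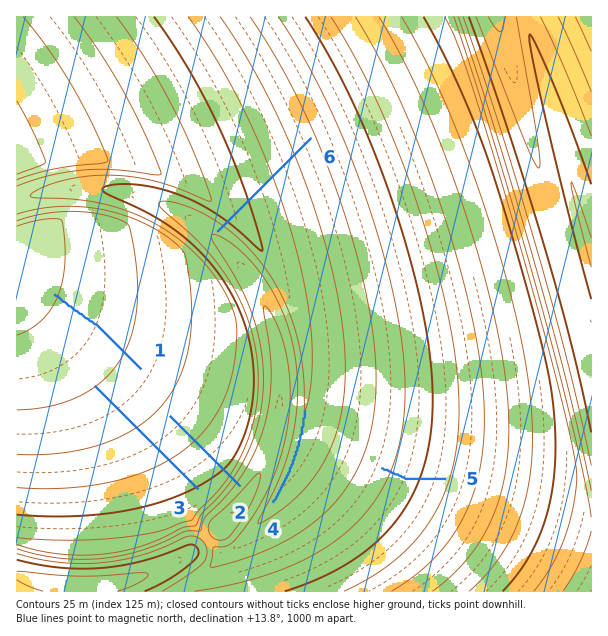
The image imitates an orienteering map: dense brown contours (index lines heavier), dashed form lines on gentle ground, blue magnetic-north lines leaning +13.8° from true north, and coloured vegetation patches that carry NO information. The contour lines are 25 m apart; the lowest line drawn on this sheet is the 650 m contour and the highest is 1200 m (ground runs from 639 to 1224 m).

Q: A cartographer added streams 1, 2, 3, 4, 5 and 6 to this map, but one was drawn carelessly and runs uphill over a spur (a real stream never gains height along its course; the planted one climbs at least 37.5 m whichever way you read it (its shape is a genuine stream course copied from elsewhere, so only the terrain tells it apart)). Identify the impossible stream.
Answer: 6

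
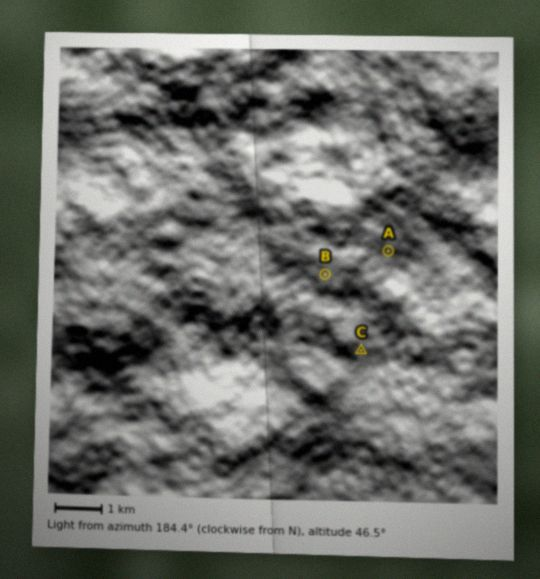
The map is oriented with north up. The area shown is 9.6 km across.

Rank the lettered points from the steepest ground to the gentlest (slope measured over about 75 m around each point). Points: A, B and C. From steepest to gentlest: C A B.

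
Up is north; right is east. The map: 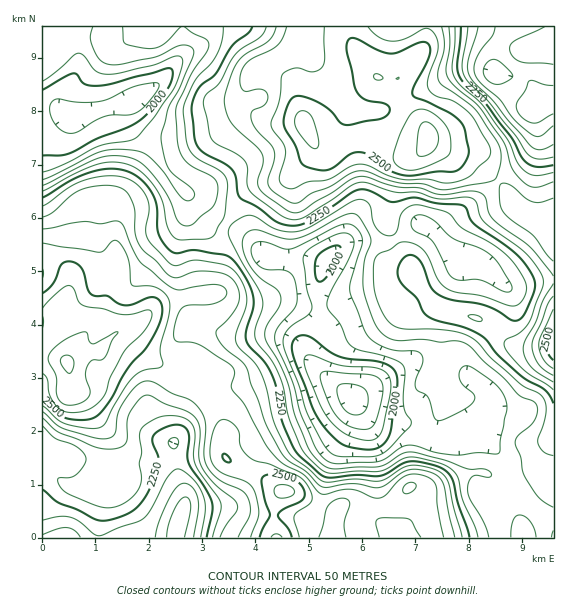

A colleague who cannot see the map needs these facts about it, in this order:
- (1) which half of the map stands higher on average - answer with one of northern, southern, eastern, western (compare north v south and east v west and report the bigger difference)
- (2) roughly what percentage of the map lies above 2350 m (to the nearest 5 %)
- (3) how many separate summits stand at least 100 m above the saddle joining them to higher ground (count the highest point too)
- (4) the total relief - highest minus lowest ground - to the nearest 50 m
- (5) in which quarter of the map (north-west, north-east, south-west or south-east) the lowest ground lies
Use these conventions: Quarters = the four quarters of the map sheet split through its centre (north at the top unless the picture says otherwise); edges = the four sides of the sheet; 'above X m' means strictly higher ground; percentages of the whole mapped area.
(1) Taken as a whole, the western half is higher than the eastern.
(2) Ground above 2350 m makes up about 40 % of the sheet.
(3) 4 summits rise at least 100 m above their surroundings.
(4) The total relief is about 850 m.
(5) Look to the south-east quarter for the lowest ground.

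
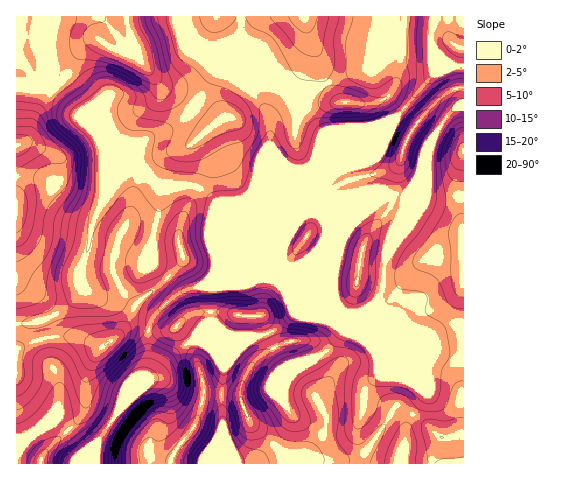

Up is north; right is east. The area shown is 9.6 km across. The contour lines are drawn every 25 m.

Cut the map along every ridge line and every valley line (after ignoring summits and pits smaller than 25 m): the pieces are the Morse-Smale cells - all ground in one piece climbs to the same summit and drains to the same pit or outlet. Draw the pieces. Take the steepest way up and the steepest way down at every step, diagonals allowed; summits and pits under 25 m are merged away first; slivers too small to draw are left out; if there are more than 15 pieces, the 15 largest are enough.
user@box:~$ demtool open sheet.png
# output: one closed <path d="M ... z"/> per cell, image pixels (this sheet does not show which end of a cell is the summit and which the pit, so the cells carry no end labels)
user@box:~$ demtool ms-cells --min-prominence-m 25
<path d="M218 72l-5 2-15 29-11 13-15 12-25 10-6 6-1 24-48-48-18-10-23-19-15 24-8 23-12 7 0 134 6 8 22 15 8 14 14-8 11-11 5-9 10 3 16-2 18-9 17-13 10-25 7-42 4-11 29-4 11 6 12 12 26-3 11-4 79-1-4-3-2-6-4-4-32-14-9-8-12-16 0-24-8-17-20-25z"/><path d="M395 16l-209 1 3 10 7 11 46 42 21 26 6 14 0 24 12 16 9 8 32 14 5 6 3-7 0-33-6-15-19-21-1-9 15-16 25-11 32-10 21-13 2-5-3-6z"/><path d="M341 241l-29 30-17 42-25 20 5 10 3 3-4 2 11 19 27-7-14 8-8 8-7 15 0 9 7 12 1 7-7 18-8 10 14 9 11 0 20 4 21 0 16-4 12-9 19-30 0-3-5-2-20-7 2-16 14-14-1-10-4-15-10-23-14-13-9-4-4-4-4-9-1-21z"/><path d="M186 16l-59 0 0 8 9 22 1 10-20-5-19-12-4 1-14 12-13 24-15 14 22 20 18 10 47 46 2-22 6-6 25-10 15-12 11-13 17-31 23 4-42-38-7-11z"/><path d="M52 316l-19 7-17 2 0 128 15-17 21-14 7-1 25 28 6 14 6 1 2-23 21-31 18-18 7-16 4-14 1-32-20-1-24 16-7 1-17-8-19-4z"/><path d="M193 185l-12 0-18 4-10 48 1 28 26 25 24-4 60-25 24-24 16-21 46-20-97 0-11 4-26 3-12-12z"/><path d="M427 158l-39 93-8 46-14 12 68 25 13-8 17-3-2-78 0-13 2-1 0-35-30 2-7-3z"/><path d="M195 340l-15 8-25 26-6 4-2 6-28 26-21 31-1 23 74-1 5-14 20-25 7-27 3-3 15 0 2-4 1-23-8-13-10-10z"/><path d="M402 51l-26 15-43 14-18 10-9 8-2 12 20 23 6 15 0 31 16-10 48-49 41-48 17-6-20-14z"/><path d="M463 66l-11 0-17 6-41 48-48 49-10 5-6 6-2 3 0 9 5 4 59-2 12 4 17-24 7-17 2-14 8-14 18-22 8-2z"/><path d="M126 16l-109 0-1 71 17 3 16-2 3 3 15-15 13-24 8-8 9-5 20 12 20 5-1-10-9-22z"/><path d="M152 242l-9 25-7 7-28 15-16 2-10-3-5 9-11 11-12 7-2 3 7 14 5 4 17 2 17 8 5 0 26-17 19 1 8-17 17-16 11-6-4-1-26-25z"/><path d="M416 183l-12 15-12-4-8 4-28 22-10 12-7 14-6 30 0 14 4 14 9 8 9 2 8-3 7-3 9-9 5-16 2-25 30-72z"/><path d="M361 320l-2 1 63 63 4 12-12 18 26 23 11 0 12-3 1-73-12-2-19-7z"/><path d="M329 253l-34 14-5 0-5-4-15 0-55 23-4 2 0 24 17 0 13 4 21 0 9 16 24-19 17-42z"/>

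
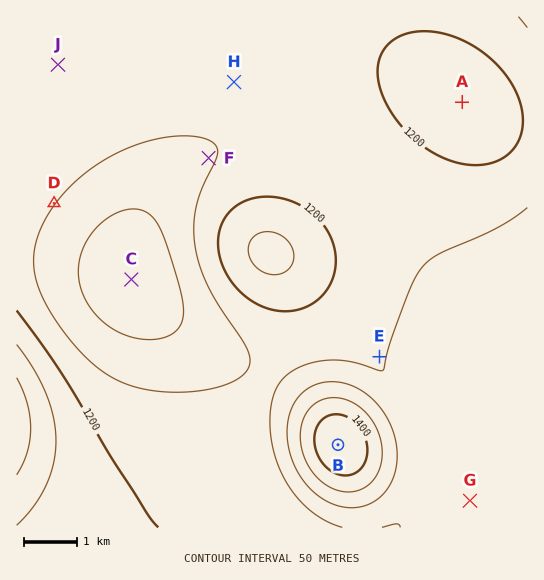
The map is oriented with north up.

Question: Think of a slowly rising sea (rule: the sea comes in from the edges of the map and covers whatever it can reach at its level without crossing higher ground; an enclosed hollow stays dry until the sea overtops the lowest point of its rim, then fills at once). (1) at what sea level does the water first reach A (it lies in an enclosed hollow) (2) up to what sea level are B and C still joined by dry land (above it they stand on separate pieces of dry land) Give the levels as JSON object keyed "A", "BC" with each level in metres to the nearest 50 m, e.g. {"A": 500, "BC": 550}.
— {"A": 1200, "BC": 1250}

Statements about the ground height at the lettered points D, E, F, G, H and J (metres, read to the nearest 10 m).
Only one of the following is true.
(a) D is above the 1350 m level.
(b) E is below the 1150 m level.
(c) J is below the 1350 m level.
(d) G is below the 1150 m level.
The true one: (c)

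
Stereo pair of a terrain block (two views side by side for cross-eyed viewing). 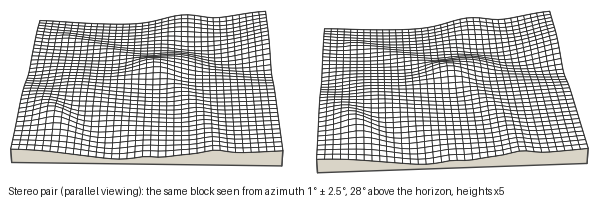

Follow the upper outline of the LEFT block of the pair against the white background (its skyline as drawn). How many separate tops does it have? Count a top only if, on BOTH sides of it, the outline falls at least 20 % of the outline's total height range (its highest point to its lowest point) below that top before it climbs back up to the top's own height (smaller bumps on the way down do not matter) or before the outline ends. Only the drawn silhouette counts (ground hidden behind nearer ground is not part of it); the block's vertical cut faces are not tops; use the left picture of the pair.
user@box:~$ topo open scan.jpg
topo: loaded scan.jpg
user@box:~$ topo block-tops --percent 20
6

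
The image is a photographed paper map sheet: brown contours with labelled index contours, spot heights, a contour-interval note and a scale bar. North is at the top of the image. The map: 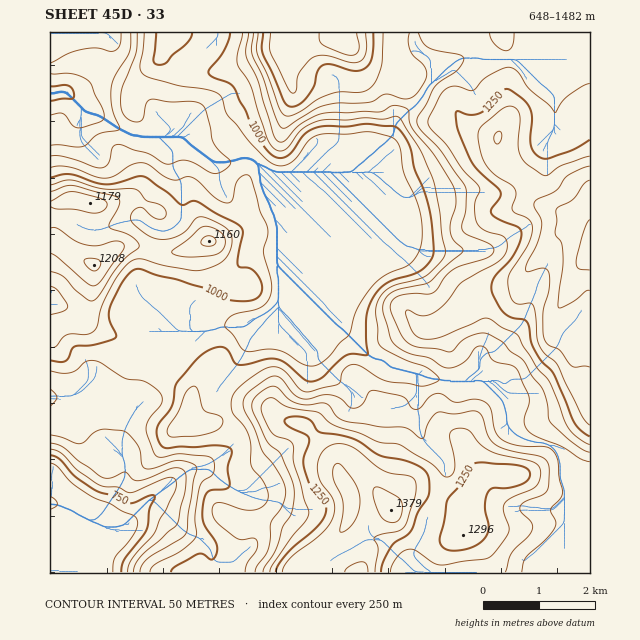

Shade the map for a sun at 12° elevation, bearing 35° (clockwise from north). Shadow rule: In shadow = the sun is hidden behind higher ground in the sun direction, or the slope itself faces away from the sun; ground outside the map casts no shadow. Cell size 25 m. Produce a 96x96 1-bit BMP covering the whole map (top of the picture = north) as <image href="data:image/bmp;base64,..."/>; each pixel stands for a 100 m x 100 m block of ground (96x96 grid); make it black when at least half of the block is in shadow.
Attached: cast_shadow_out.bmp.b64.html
<image width="96" height="96" href="data:image/bmp;base64,Qk2+BAAAAAAAAD4AAAAoAAAAYAAAAGAAAAABAAEAAAAAAIAEAAATCwAAEwsAAAIAAAAAAAAA////AAAAAAAABgAAAAAAAAAAAAAAAAAAAAAAAAAAAAAAAAAAAAAAAAAAAAAAAAAAAAAAAAAAAAAAAAAAAAAAAAAAAAAAAAAAAAAAAAAAAAAAAAA4AAAAAAAAAAAAAAD8AAAAHAAAAAAAAAD4AAAAGAAAAAAOeABwAAAAEAAAAAA//AAAAAHAAAAAAAB//gAAAAPgAAAAAAD//cAAAP/wAAAAAAD//fAAAP/wAAAAAAD//fxAAf/gAAAAAAD/+f4AAf/AAAAAAAD/4P8AAf4AAAAAAAD/gH+AAfwAAAAAAAD/AH/ACfgAAAAAADD8AH/gP/AAAAAAAD74AP/wf4AAAAAAAH/4AP/4/4AAAAAAAH/wAP/g/8AAAAAAAP/gAHmA//AAAAAAAf+AACAA/3AAAAAAAf8AAAAAfyAAAAAAAP8AAAAAfgAAAAAAAP8AAAAAfgAAAAAAAf4AAAAAfAAAAAAAB/wAAAAAMAAAAAAA//gAAAAAAAAAAAAA//gAAAAAAAAAAAAA//gAAAAAAAAAAAAB//gAAAAAAAAAAAAB//CAAAAAAAAAADgA//DAAAAAAAAAD/4A//DAAAAAAAAAP/4A//DAAAAAAAAAP/wAf+CAAAAAAAAAf/gAP+AAAAAAAAAAf/gAP8AEAAAAAAAAP/gHH4AMAAAAAAAAf+AHjwAAAAAAAAAAfwAHzwAAAAAAAAAAfgABzwAAAAAAAAAAfgABhwAAAAAAAAAAfAAAhwAAAAAAAAAAOAAAAAAAAAAAYAAAAAAAAAA8AAAAAAAAAAAAAAB+AAAAAAAAAAAAAAD+AAHAAAAAAAAAAAD+AD+AAAAAAAAAAAD+Af8AAAAAAAAAAAB+Af8AAAAAAAAAAAA4A/8AAAAAAAAAAAAAAfwwAAAAAAAAAAAAAIA4AAAAAAAAAAAAAAAQAAAAAAY4AAAAAAAAAAAAAAf+AAAAAAAAAAAAAAf/AAAAAAAAAAAAAAYe+AAAAAAAAAAAABAM/AAAAAAAAAAAAHAA/gAOAAAAAAAAAPgADgAOAAAAAAAAAfAAAAAAAAAAAAAAAfHAAAAAAAAAAAAAA//gAAAAAAAAAAAAB///gAAAAAAAAAAAD///wAAAAAAAAAAAH///wAAAAAAADgAAH///gAAAAAAB/4AAH///AAAAAAAD/8AAH//cAAAAAAAH/8AAH/+IAAAAAAAH/8EAH/8AAAAAAAAH/4f///8AAAAAAAAP/4f///4AAAAAAAAP/4f///wAAAAABgAP/4////gAAAAAHgAP/4///+AAAAAAPAAP/8///wAAAAAAeAAP//H//gAAAAAAcAAH//D/zwAAAAAAAAAH/+AfDwAAAAAAAAB//+AODgAAAAAAAAH//8AADAAAAACQAA/9/8AAAAAAAAAQAHgA/4BwAAAAAAAAAOAA/4D8AAAAAAAAAAAAf4H+AAAAAAAAAAAAfwH+AAAAAAAAAAAAfwH8AAAAAAAAAwAAPgD4AAAAAAAABwAAPABgAAAAAAAAA4AAPAAAAAAAAAAAA4AAPAAAAAAAAAA="/>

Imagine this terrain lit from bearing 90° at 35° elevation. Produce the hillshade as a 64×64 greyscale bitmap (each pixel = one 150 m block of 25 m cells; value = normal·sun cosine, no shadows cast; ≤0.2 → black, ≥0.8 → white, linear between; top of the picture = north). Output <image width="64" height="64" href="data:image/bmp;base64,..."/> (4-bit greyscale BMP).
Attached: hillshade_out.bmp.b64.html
<image width="64" height="64" href="data:image/bmp;base64,Qk12CAAAAAAAAHYAAAAoAAAAQAAAAEAAAAABAAQAAAAAAAAIAAATCwAAEwsAABAAAAAAAAAAAAAAABEREQAiIiIAMzMzAERERABVVVUAZmZmAHd3dwCIiIgAmZmZAKqqqgC7u7sAzMzMAN3d3QDu7u4A////AJmZmHQQFGd3mqmIdCEBWaqYiJ3/ypmZmqmavNypmZmZmZmYdTETZ3eJqYiGQgA3mqmYnO/bmYiZqpq83LmZmZmZmZmHQhNWZmiYeJhjESR5qqqaztyph4mqq7zcupmZmZmZmZhkI0VmVnd3mXQiNEaKu6q8zLmHeJu8zMzLqZmZmZmZmXUzRWZEVmeZhURVVFeruqq7y5dniszMzMzKmZmZmZmZhkNFZTNGeJqWVWZlRHvKmJztp3eKvMzMzMupmZmZmZiHZFZkETaJqpdlZmZDWcp3rf6oeJq7zMy7u6mZmZmYh3iGZlMRNpqph2VFZkJIunet/rl4mrvN3Lu6mZmZmHd2aal2UxA3mqmHZDRmQ0i6iKzuyoiJvMzMu7upmZh2VXd5u5dTEUiZiIh1MkVUabmKq83bl3m7uru7zLqZh1RFeYiruWMSaId4h2QiNFWKqaqqvNynZ6upm83uypllM0WKmIq7lTRmZniHZCI1V5qqu6qs3bhWmpib3v7JmUMkZ5unaKunZmVWd3dUM0VnqqvLqqvMp1aJmZrN7smZQjaJq6dmiqh4dmZmZlQ0VWeavMuqu7qXaJqqqqvNuYhEWJqql2VXmYmYiHVFZlVWZ5vMyqu7qXeJq7uqmqqXVWZ5qqqHZDaJmaqZdCNndnd4m8y6mruXd5q93LmZmHVEiZqqqZdkNYmaqqp0Eld4maqqu6mauod4ms7sp3eHVESaqqmZmHVEaaqqunMSV4m8y7qqqZmpd4iazuyGZ4dTRZqpmZmZhlRHmqqoUiR4mazdypmqqqh3mZm97IZndkNFmZmJmaqYdTWbupdCNpuqmbzKmJqqqXeqiKzbhmZlM1aZmImZmpl1NIu6hkNGrMuHm7qImaqpeKuYm7qHZlMjZ5mYiZmamYZVirqHVUat7Jd5qYiaqqqIq6maqYZmQiR4mZmZmJmYh2Z5uph2Vp3tqHd3irupqpiamZmYdlVCJYmJqqmIiZmZhmirqYdmnN2oZWeby6mZh4qqmYh1REM2mYm7qYiKqpmXVoq7mHec3KhlV6y6h3dmebuoiHUzREeZm8upiJq7mZhmeby5iJvLqHVoqphmZ3d6zKh3djI1Z5m8ypmZm8upmYd4rMqZqqqZh3iHZlVniJrMqHdlMjZ3mcy5mqqry5mZmYirypmZmZmYd2VFVVeKq7uod2UxN4iZu6msy7u6mZmZmau6mZmZmZmHZUREV5qru6l3djE4qZmZmb3cu6mZmZmaq7qZmZmZmYZUQzRomZqrqXeIUjiqmZmIre26qZmZmZmqqqqZmZmZl1MiNYmYiZqpdnhzN6qZiIed7bqpmZmZiJmavLmZmZmYUxE3mph4mZl2eIVGmqmHd4z+y6mZmZh3iJrNypmZmZljETaamHeImHZol1R6qnZmjP/bqZmYiIiIms7amZmZmYUyNXiHZ3iHdmipZFm7dlZ7/+ypiIiImamaztqZmZmZmGRVZlRWeHdlV6l0WKt2Znvv7KiIiImquprNypmZmZmZh3dlQzV4dmVGmoZWiXdnit/tl3iImavMus26mZmZmZmZiHZTNGd3VDRpl1Vnd3iave2oiImZq97LzLqZmZmZmZmZdlVFZ4dkIkaIZVaJqqmKzcqph3ic7+y8upmZmZmZmZmGVEV4h2VDNHh2Vqu7qYm8y6l2Voz/7Ly6mZmZmZmZmYZDNGd3d2QzV4dlu7qpqrvLqpdFi97LzMqZmZmZmZmZlkMzVneIdkNHiGarqZq8y6mauWaby7u8upmZmZmZmZmGQzRVVoh3ZEaIdqqYis3bqZvKibu6msypmZmZmZmZmYZDRUNGd3dlZ4h3iZmbzdypq8qau6mKy6mZmZmZmZmZhTRWQ0Z2Znd3iIdniqu7u7u7upvLmIrLqZmZmZmZmZl1RGZDV3ZWeId3d1aKupiJq7u6m7qXi8qZmZmZmZmZmGRFZkRWZmaJl3d3Zoq6h2eby6mruoeLupmZmZmZmZmXVFZkRFVWeKqXZ3eIm7qHZ4vLmKu5h3qqmamZmZmZmYZVVUM1VFebu5dnd5mrqYd4m8uZq6mIiZd5u6mZmZmZhURUM0VVabzLqHd3mqqYd4mrypmph4iYZFnduZmZmZmFREMzVlV6zdyoh3eZqYd4q7qpmZh3iIZCSu/amZmZmXUyM0VmVYvN3KmIiJmYd4mqqZmZh3iIdTJK79upmZmIdBEkV3ZVi93duYiImqmHiIiJqqmHiIdlQjje25iJqYhzAUV4h2Z6ze26iIiauodlV6qqqYh3dmVCJr3LmImYeYUjVniIdmi97cqHeJrLhkNIu6qpmHZmZTIUnMypiZiap1RFeJqGV6zduod4ial2Q1m7qZmZhmZlMRN83LqZmauYiFRoqpdnnNy6iHiZh3ZUWKqZmZiHZmUgAnzcupmauoirhFiql3isy6mYiKl2d2RYmYiIiIh3ZSADjMy6mau6ibynaJmHeKy6mZmIqYiIdVZ4iIiZiIdkEASczLqZq7uqq7qHiIiIq6mZmZmZmZmGREaJmZmYh2QAFqvMuYiszLqruph3iIiqqZmZmYiJmpdSJYmqqZh2QgBHmsunaL7su6uqmYiIiJmZmZmZiImaqFITeaqqmXUgAWmZqYZ53/27upmZmIiJqpmZmZmZmZmYYhN5qqqphSABaZmId4vv/cu5iJmZiImqmZmZmZmZmZhSE2iqqqmWIAFpmYd4rO/9y6mImZmIiaqZmZmZ"/>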